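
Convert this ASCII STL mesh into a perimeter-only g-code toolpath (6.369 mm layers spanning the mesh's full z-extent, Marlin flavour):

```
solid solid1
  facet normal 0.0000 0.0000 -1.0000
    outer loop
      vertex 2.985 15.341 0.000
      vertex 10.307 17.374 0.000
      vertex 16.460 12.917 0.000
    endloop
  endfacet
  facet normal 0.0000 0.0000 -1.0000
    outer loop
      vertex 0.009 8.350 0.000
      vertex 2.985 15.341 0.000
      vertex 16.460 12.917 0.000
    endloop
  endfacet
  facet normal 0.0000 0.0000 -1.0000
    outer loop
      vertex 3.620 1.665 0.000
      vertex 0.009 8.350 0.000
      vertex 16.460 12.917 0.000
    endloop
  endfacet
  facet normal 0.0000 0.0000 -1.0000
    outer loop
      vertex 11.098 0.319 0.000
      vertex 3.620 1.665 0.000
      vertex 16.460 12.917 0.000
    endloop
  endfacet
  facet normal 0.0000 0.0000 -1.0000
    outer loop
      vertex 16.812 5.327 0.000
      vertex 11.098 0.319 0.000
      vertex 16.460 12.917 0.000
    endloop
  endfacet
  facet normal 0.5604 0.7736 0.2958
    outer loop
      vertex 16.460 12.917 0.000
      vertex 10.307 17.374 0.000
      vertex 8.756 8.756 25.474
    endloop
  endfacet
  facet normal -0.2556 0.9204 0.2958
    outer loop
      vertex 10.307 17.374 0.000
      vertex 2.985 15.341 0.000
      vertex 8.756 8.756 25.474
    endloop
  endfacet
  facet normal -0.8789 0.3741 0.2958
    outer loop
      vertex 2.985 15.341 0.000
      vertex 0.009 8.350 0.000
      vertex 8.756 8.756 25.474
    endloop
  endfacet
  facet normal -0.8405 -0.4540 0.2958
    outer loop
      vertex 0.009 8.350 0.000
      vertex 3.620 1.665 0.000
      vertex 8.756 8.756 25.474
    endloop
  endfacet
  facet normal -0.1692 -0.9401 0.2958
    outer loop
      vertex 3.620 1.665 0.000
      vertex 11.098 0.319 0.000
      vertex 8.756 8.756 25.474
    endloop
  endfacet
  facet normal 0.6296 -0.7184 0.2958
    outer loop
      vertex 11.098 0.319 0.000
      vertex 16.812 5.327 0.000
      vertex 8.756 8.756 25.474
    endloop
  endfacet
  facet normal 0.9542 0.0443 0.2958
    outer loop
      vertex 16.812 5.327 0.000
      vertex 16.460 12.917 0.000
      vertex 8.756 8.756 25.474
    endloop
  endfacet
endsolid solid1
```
; perimeter-only toolpath
G21 ; units = mm
G90 ; absolute positioning
G28 ; home
; layer 1
G0 Z6.369
G0 X14.534 Y11.877
G1 X9.919 Y15.220
G1 X4.428 Y13.695
G1 X2.196 Y8.451
G1 X4.904 Y3.438
G1 X10.513 Y2.428
G1 X14.798 Y6.184
G1 X14.534 Y11.877
; layer 2
G0 Z12.737
G0 X12.608 Y10.837
G1 X9.532 Y13.065
G1 X5.870 Y12.049
G1 X4.383 Y8.553
G1 X6.188 Y5.210
G1 X9.927 Y4.538
G1 X12.784 Y7.042
G1 X12.608 Y10.837
; layer 3
G0 Z19.105
G0 X10.682 Y9.796
G1 X9.144 Y10.910
G1 X7.313 Y10.402
G1 X6.569 Y8.655
G1 X7.472 Y6.983
G1 X9.341 Y6.647
G1 X10.770 Y7.899
G1 X10.682 Y9.796
M2 ; end

The solid is a regular 7-sided pyramid, base circumscribed radius ≈ 8.76 mm, apex at z ≈ 25.5 mm. Slicing at Δz = 6.369 mm — 4 equal slices spanning the solid's height, so layer i sits at z = i·h/4 — gives 3 non-empty perimeters. Each is a 7-segment closed polygon; G0 lifts to the layer z and rapids to the start vertex, then G1 traces the edges. The cross-section shrinks linearly with z (the slice at the apex is degenerate and omitted).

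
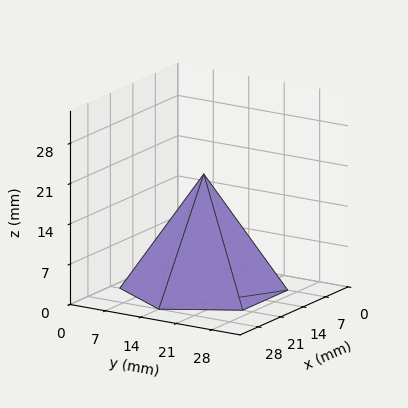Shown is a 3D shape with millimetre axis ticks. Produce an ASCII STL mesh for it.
Reading the render: the shape is a regular 6-sided pyramid, base circumscribed radius ≈ 14 mm, apex at z ≈ 20 mm (dimensions read to the nearest mm from the axis ticks). For the STL, each face is triangulated and given an outward normal.

solid part
  facet normal 0.0000 0.0000 -1.0000
    outer loop
      vertex 7.000 26.124 0.000
      vertex 21.000 26.124 0.000
      vertex 28.000 14.000 0.000
    endloop
  endfacet
  facet normal 0.0000 0.0000 -1.0000
    outer loop
      vertex 0.000 14.000 0.000
      vertex 7.000 26.124 0.000
      vertex 28.000 14.000 0.000
    endloop
  endfacet
  facet normal 0.0000 0.0000 -1.0000
    outer loop
      vertex 7.000 1.876 0.000
      vertex 0.000 14.000 0.000
      vertex 28.000 14.000 0.000
    endloop
  endfacet
  facet normal 0.0000 0.0000 -1.0000
    outer loop
      vertex 21.000 1.876 0.000
      vertex 7.000 1.876 0.000
      vertex 28.000 14.000 0.000
    endloop
  endfacet
  facet normal 0.7406 0.4276 0.5184
    outer loop
      vertex 28.000 14.000 0.000
      vertex 21.000 26.124 0.000
      vertex 14.000 14.000 20.000
    endloop
  endfacet
  facet normal 0.0000 0.8551 0.5184
    outer loop
      vertex 21.000 26.124 0.000
      vertex 7.000 26.124 0.000
      vertex 14.000 14.000 20.000
    endloop
  endfacet
  facet normal -0.7406 0.4276 0.5184
    outer loop
      vertex 7.000 26.124 0.000
      vertex 0.000 14.000 0.000
      vertex 14.000 14.000 20.000
    endloop
  endfacet
  facet normal -0.7406 -0.4276 0.5184
    outer loop
      vertex 0.000 14.000 0.000
      vertex 7.000 1.876 0.000
      vertex 14.000 14.000 20.000
    endloop
  endfacet
  facet normal 0.0000 -0.8551 0.5184
    outer loop
      vertex 7.000 1.876 0.000
      vertex 21.000 1.876 0.000
      vertex 14.000 14.000 20.000
    endloop
  endfacet
  facet normal 0.7406 -0.4276 0.5184
    outer loop
      vertex 21.000 1.876 0.000
      vertex 28.000 14.000 0.000
      vertex 14.000 14.000 20.000
    endloop
  endfacet
endsolid part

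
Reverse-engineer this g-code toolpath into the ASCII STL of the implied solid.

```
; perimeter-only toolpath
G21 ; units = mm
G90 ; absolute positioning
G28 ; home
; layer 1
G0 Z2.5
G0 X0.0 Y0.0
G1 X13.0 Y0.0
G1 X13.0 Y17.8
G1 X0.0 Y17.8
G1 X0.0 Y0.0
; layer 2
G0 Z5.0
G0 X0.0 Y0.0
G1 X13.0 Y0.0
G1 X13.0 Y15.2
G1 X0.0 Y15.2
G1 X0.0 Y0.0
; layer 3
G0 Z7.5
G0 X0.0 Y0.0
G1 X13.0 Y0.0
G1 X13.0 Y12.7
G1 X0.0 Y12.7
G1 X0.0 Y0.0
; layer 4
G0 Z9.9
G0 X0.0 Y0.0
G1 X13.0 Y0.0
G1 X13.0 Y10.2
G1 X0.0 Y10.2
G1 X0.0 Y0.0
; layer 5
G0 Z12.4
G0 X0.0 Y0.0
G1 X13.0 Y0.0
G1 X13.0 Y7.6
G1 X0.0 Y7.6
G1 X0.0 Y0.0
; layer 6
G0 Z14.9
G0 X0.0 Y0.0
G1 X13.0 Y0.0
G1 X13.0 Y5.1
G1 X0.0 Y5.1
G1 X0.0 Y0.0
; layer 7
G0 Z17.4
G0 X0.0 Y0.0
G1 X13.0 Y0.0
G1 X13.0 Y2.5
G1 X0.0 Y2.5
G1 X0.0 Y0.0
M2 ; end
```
solid part
  facet normal 0.0000 0.0000 -1.0000
    outer loop
      vertex 13.0 20.3 0.0
      vertex 13.0 0.0 0.0
      vertex 0.0 0.0 0.0
    endloop
  endfacet
  facet normal 0.0000 0.0000 -1.0000
    outer loop
      vertex 0.0 20.3 0.0
      vertex 13.0 20.3 0.0
      vertex 0.0 0.0 0.0
    endloop
  endfacet
  facet normal 0.0000 -1.0000 0.0000
    outer loop
      vertex 0.0 0.0 0.0
      vertex 13.0 0.0 0.0
      vertex 13.0 0.0 19.9
    endloop
  endfacet
  facet normal 0.0000 -1.0000 0.0000
    outer loop
      vertex 0.0 0.0 0.0
      vertex 13.0 0.0 19.9
      vertex 0.0 0.0 19.9
    endloop
  endfacet
  facet normal 0.0000 0.7000 0.7141
    outer loop
      vertex 0.0 0.0 19.9
      vertex 13.0 0.0 19.9
      vertex 13.0 20.3 0.0
    endloop
  endfacet
  facet normal 0.0000 0.7000 0.7141
    outer loop
      vertex 0.0 0.0 19.9
      vertex 13.0 20.3 0.0
      vertex 0.0 20.3 0.0
    endloop
  endfacet
  facet normal -1.0000 0.0000 0.0000
    outer loop
      vertex 0.0 0.0 19.9
      vertex 0.0 20.3 0.0
      vertex 0.0 0.0 0.0
    endloop
  endfacet
  facet normal 1.0000 0.0000 0.0000
    outer loop
      vertex 13.0 0.0 0.0
      vertex 13.0 20.3 0.0
      vertex 13.0 0.0 19.9
    endloop
  endfacet
endsolid part

The G0 Z moves step by Δz≈2.5 mm. The G1 loops shrink linearly with z, so the solid tapers from its base footprint up to z≈19.9. Closing with a flat bottom cap and the tapered top and triangulating gives 8 facets — a wedge (ramp): 13 × 20.3 mm base, rising to 19.9 mm along the y=0 edge and sloping linearly to z=0 at y=20.3.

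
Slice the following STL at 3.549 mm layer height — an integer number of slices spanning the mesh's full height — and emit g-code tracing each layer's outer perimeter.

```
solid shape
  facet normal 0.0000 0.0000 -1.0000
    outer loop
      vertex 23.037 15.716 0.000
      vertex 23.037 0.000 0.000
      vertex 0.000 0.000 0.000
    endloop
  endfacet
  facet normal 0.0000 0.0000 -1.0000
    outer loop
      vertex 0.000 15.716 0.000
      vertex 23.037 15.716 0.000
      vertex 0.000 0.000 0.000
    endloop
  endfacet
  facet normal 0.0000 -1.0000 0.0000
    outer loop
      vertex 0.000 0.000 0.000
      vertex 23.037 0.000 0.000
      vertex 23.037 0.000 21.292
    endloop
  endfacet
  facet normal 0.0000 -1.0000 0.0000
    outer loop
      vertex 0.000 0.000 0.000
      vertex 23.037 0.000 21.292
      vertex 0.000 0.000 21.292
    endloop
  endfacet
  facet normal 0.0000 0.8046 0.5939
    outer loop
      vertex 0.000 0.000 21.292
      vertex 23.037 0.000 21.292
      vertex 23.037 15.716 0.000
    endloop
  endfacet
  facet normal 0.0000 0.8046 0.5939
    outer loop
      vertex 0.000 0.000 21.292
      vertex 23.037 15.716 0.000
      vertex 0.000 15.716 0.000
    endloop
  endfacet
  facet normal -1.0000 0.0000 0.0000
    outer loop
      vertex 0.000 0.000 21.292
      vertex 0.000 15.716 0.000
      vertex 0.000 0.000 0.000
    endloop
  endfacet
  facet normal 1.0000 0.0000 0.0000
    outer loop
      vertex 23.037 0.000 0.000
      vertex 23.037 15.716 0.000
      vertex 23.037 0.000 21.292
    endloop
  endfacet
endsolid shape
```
; perimeter-only toolpath
G21 ; units = mm
G90 ; absolute positioning
G28 ; home
; layer 1
G0 Z3.549
G0 X0.000 Y0.000
G1 X23.037 Y0.000
G1 X23.037 Y13.097
G1 X0.000 Y13.097
G1 X0.000 Y0.000
; layer 2
G0 Z7.097
G0 X0.000 Y0.000
G1 X23.037 Y0.000
G1 X23.037 Y10.477
G1 X0.000 Y10.477
G1 X0.000 Y0.000
; layer 3
G0 Z10.646
G0 X0.000 Y0.000
G1 X23.037 Y0.000
G1 X23.037 Y7.858
G1 X0.000 Y7.858
G1 X0.000 Y0.000
; layer 4
G0 Z14.195
G0 X0.000 Y0.000
G1 X23.037 Y0.000
G1 X23.037 Y5.239
G1 X0.000 Y5.239
G1 X0.000 Y0.000
; layer 5
G0 Z17.743
G0 X0.000 Y0.000
G1 X23.037 Y0.000
G1 X23.037 Y2.619
G1 X0.000 Y2.619
G1 X0.000 Y0.000
M2 ; end

The solid is a wedge (ramp): 23 × 15.7 mm base, rising to 21.3 mm along the y=0 edge and sloping linearly to z=0 at y=15.7. Slicing at Δz = 3.549 mm — 6 equal slices spanning the solid's height, so layer i sits at z = i·h/6 — gives 5 non-empty perimeters. Each is a 4-segment closed polygon; G0 lifts to the layer z and rapids to the start vertex, then G1 traces the edges. The cross-section shrinks linearly with z (the slice at the apex is degenerate and omitted).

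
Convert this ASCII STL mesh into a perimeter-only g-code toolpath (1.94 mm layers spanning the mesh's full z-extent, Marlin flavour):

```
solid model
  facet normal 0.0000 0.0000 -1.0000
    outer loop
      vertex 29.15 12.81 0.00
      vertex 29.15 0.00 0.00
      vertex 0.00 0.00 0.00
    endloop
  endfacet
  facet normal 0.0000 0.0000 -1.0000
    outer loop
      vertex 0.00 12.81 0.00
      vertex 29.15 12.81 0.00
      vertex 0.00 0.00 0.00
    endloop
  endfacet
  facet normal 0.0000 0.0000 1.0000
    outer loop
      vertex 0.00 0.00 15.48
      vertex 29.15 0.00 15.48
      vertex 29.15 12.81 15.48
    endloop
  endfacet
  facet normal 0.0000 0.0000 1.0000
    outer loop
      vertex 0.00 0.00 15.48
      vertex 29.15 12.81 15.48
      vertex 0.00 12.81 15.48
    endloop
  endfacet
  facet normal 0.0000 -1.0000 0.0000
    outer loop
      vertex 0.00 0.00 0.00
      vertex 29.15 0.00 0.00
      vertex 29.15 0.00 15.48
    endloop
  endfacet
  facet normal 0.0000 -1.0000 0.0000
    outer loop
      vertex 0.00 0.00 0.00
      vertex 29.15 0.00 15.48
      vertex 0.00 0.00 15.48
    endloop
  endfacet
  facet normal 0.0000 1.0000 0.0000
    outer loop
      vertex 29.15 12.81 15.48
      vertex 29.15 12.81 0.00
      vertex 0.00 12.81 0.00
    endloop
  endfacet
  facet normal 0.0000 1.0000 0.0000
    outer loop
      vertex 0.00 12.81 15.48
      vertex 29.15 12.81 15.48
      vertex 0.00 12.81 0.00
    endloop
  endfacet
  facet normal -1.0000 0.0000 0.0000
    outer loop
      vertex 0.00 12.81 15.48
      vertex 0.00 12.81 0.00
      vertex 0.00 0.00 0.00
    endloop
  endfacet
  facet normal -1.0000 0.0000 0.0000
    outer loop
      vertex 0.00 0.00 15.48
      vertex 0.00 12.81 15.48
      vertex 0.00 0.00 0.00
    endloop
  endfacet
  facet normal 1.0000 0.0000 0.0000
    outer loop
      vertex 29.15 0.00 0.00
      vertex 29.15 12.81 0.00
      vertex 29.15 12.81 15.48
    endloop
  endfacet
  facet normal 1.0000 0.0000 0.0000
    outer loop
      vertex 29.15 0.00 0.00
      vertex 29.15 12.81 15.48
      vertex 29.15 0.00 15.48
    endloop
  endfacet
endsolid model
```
; perimeter-only toolpath
G21 ; units = mm
G90 ; absolute positioning
G28 ; home
; layer 1
G0 Z1.94
G0 X0.00 Y0.00
G1 X29.15 Y0.00
G1 X29.15 Y12.81
G1 X0.00 Y12.81
G1 X0.00 Y0.00
; layer 2
G0 Z3.87
G0 X0.00 Y0.00
G1 X29.15 Y0.00
G1 X29.15 Y12.81
G1 X0.00 Y12.81
G1 X0.00 Y0.00
; layer 3
G0 Z5.80
G0 X0.00 Y0.00
G1 X29.15 Y0.00
G1 X29.15 Y12.81
G1 X0.00 Y12.81
G1 X0.00 Y0.00
; layer 4
G0 Z7.74
G0 X0.00 Y0.00
G1 X29.15 Y0.00
G1 X29.15 Y12.81
G1 X0.00 Y12.81
G1 X0.00 Y0.00
; layer 5
G0 Z9.68
G0 X0.00 Y0.00
G1 X29.15 Y0.00
G1 X29.15 Y12.81
G1 X0.00 Y12.81
G1 X0.00 Y0.00
; layer 6
G0 Z11.61
G0 X0.00 Y0.00
G1 X29.15 Y0.00
G1 X29.15 Y12.81
G1 X0.00 Y12.81
G1 X0.00 Y0.00
; layer 7
G0 Z13.54
G0 X0.00 Y0.00
G1 X29.15 Y0.00
G1 X29.15 Y12.81
G1 X0.00 Y12.81
G1 X0.00 Y0.00
; layer 8
G0 Z15.48
G0 X0.00 Y0.00
G1 X29.15 Y0.00
G1 X29.15 Y12.81
G1 X0.00 Y12.81
G1 X0.00 Y0.00
M2 ; end

The solid is a rectangular box, roughly 29.1 × 12.8 mm footprint and 15.5 mm tall. Slicing at Δz = 1.94 mm — 8 equal slices spanning the solid's height, so layer i sits at z = i·h/8 — gives 8 non-empty perimeters. Each is a 4-segment closed polygon; G0 lifts to the layer z and rapids to the start vertex, then G1 traces the edges.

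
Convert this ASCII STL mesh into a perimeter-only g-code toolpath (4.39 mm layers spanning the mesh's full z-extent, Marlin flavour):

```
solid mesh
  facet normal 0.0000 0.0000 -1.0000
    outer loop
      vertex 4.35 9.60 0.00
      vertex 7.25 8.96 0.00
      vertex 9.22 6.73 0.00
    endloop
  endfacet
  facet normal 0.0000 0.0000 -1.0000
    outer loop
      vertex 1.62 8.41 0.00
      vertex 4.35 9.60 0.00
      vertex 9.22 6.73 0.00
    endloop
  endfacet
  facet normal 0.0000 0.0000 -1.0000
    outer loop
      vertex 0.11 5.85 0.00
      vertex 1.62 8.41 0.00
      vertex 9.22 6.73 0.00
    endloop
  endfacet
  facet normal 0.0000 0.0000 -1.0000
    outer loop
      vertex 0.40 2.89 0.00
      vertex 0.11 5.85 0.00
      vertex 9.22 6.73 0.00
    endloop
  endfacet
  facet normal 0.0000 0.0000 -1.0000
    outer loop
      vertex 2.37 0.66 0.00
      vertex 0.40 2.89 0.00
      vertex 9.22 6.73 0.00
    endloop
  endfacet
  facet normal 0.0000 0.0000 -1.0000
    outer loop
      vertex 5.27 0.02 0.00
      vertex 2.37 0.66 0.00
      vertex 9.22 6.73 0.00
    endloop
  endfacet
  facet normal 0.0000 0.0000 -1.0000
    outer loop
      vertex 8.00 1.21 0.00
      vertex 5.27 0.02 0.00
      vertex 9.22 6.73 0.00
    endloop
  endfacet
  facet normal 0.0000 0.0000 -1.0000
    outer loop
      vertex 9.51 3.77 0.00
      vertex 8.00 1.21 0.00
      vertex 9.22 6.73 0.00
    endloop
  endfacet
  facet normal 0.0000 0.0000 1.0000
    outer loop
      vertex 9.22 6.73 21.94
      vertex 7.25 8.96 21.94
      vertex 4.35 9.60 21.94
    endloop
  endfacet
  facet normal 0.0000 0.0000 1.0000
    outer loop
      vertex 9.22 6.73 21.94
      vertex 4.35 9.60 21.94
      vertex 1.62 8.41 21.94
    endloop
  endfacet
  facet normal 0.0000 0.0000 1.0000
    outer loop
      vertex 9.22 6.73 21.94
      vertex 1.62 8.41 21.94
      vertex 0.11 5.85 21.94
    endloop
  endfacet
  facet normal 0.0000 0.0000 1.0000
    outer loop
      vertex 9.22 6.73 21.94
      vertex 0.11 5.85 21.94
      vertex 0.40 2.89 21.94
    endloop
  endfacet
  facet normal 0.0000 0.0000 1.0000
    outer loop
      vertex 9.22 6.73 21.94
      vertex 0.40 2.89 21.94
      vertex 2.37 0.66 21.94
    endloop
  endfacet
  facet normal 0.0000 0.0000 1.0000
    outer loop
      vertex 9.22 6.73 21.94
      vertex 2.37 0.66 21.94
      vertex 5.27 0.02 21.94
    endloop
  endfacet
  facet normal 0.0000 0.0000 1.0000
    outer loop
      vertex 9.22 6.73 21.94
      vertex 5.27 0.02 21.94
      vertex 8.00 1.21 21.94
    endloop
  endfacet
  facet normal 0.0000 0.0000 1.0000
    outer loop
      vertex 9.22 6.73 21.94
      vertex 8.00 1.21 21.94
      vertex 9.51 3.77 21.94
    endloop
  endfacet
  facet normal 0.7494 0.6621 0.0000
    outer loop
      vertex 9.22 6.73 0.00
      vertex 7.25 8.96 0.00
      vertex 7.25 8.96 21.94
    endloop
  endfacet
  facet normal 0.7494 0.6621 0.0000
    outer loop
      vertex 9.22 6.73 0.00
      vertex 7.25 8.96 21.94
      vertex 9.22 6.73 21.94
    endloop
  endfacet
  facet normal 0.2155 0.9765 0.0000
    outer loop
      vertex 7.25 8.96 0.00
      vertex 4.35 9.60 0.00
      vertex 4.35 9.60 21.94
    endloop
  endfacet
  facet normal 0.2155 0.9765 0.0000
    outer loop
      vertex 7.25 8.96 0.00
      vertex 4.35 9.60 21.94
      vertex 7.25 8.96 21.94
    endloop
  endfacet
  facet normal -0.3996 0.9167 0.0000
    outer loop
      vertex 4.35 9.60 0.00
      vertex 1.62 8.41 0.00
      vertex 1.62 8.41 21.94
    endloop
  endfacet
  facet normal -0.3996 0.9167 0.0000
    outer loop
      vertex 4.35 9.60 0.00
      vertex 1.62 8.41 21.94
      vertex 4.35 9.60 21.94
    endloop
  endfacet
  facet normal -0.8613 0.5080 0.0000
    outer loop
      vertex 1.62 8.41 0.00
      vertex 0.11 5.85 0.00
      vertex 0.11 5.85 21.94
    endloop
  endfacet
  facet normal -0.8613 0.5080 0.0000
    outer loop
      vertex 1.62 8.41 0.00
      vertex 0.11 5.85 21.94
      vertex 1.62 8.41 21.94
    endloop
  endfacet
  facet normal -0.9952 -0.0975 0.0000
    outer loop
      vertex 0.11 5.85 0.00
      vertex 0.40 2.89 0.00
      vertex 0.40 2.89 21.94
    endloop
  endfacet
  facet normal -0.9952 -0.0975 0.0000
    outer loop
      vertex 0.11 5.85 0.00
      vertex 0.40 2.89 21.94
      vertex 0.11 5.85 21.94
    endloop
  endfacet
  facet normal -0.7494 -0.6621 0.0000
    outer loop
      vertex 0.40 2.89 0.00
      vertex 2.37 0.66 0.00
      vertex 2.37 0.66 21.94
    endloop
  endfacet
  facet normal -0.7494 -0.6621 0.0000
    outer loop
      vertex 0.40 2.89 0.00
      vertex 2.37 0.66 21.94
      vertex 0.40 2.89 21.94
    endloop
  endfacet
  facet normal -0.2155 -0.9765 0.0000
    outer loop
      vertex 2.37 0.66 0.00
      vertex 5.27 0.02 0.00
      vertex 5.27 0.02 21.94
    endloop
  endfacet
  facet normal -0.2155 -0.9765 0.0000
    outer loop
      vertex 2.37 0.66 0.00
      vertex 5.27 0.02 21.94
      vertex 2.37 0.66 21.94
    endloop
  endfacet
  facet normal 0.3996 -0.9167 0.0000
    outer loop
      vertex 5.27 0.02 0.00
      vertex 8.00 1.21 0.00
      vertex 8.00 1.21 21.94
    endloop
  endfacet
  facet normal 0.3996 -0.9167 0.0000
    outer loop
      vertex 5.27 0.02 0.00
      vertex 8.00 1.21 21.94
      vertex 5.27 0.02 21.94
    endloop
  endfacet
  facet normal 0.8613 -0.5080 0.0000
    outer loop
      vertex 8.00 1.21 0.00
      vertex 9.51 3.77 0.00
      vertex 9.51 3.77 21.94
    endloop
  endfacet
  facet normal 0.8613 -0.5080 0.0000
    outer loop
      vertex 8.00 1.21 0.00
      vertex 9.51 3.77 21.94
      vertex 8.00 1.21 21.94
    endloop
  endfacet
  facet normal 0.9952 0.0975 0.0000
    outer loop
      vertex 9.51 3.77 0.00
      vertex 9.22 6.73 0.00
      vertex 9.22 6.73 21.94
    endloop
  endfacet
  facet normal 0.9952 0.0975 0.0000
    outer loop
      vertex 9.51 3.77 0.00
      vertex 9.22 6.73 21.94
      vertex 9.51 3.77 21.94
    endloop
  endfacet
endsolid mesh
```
; perimeter-only toolpath
G21 ; units = mm
G90 ; absolute positioning
G28 ; home
; layer 1
G0 Z4.39
G0 X9.22 Y6.73
G1 X7.25 Y8.96
G1 X4.35 Y9.60
G1 X1.62 Y8.41
G1 X0.11 Y5.85
G1 X0.40 Y2.89
G1 X2.37 Y0.66
G1 X5.27 Y0.02
G1 X8.00 Y1.21
G1 X9.51 Y3.77
G1 X9.22 Y6.73
; layer 2
G0 Z8.78
G0 X9.22 Y6.73
G1 X7.25 Y8.96
G1 X4.35 Y9.60
G1 X1.62 Y8.41
G1 X0.11 Y5.85
G1 X0.40 Y2.89
G1 X2.37 Y0.66
G1 X5.27 Y0.02
G1 X8.00 Y1.21
G1 X9.51 Y3.77
G1 X9.22 Y6.73
; layer 3
G0 Z13.16
G0 X9.22 Y6.73
G1 X7.25 Y8.96
G1 X4.35 Y9.60
G1 X1.62 Y8.41
G1 X0.11 Y5.85
G1 X0.40 Y2.89
G1 X2.37 Y0.66
G1 X5.27 Y0.02
G1 X8.00 Y1.21
G1 X9.51 Y3.77
G1 X9.22 Y6.73
; layer 4
G0 Z17.55
G0 X9.22 Y6.73
G1 X7.25 Y8.96
G1 X4.35 Y9.60
G1 X1.62 Y8.41
G1 X0.11 Y5.85
G1 X0.40 Y2.89
G1 X2.37 Y0.66
G1 X5.27 Y0.02
G1 X8.00 Y1.21
G1 X9.51 Y3.77
G1 X9.22 Y6.73
; layer 5
G0 Z21.94
G0 X9.22 Y6.73
G1 X7.25 Y8.96
G1 X4.35 Y9.60
G1 X1.62 Y8.41
G1 X0.11 Y5.85
G1 X0.40 Y2.89
G1 X2.37 Y0.66
G1 X5.27 Y0.02
G1 X8.00 Y1.21
G1 X9.51 Y3.77
G1 X9.22 Y6.73
M2 ; end

The solid is a regular 10-sided prism (a cylinder approximated with 10 flat sides), circumscribed radius ≈ 4.81 mm, height ≈ 21.9 mm. Slicing at Δz = 4.39 mm — 5 equal slices spanning the solid's height, so layer i sits at z = i·h/5 — gives 5 non-empty perimeters. Each is a 10-segment closed polygon; G0 lifts to the layer z and rapids to the start vertex, then G1 traces the edges.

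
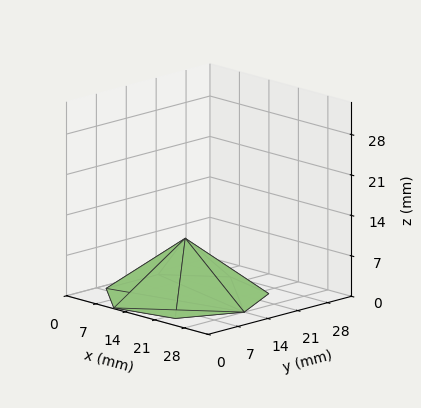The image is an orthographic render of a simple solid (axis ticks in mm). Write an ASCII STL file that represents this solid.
Reading the render: the shape is a regular 7-sided pyramid, base circumscribed radius ≈ 14 mm, apex at z ≈ 10 mm (dimensions read to the nearest mm from the axis ticks). For the STL, each face is triangulated and given an outward normal.

solid part
  facet normal 0.0000 0.0000 -1.0000
    outer loop
      vertex 10.885 27.649 0.000
      vertex 22.729 24.946 0.000
      vertex 28.000 14.000 0.000
    endloop
  endfacet
  facet normal 0.0000 0.0000 -1.0000
    outer loop
      vertex 1.386 20.074 0.000
      vertex 10.885 27.649 0.000
      vertex 28.000 14.000 0.000
    endloop
  endfacet
  facet normal 0.0000 0.0000 -1.0000
    outer loop
      vertex 1.386 7.926 0.000
      vertex 1.386 20.074 0.000
      vertex 28.000 14.000 0.000
    endloop
  endfacet
  facet normal 0.0000 0.0000 -1.0000
    outer loop
      vertex 10.885 0.351 0.000
      vertex 1.386 7.926 0.000
      vertex 28.000 14.000 0.000
    endloop
  endfacet
  facet normal 0.0000 0.0000 -1.0000
    outer loop
      vertex 22.729 3.054 0.000
      vertex 10.885 0.351 0.000
      vertex 28.000 14.000 0.000
    endloop
  endfacet
  facet normal 0.5597 0.2695 0.7836
    outer loop
      vertex 28.000 14.000 0.000
      vertex 22.729 24.946 0.000
      vertex 14.000 14.000 10.000
    endloop
  endfacet
  facet normal 0.1382 0.6057 0.7836
    outer loop
      vertex 22.729 24.946 0.000
      vertex 10.885 27.649 0.000
      vertex 14.000 14.000 10.000
    endloop
  endfacet
  facet normal -0.3873 0.4857 0.7836
    outer loop
      vertex 10.885 27.649 0.000
      vertex 1.386 20.074 0.000
      vertex 14.000 14.000 10.000
    endloop
  endfacet
  facet normal -0.6212 0.0000 0.7836
    outer loop
      vertex 1.386 20.074 0.000
      vertex 1.386 7.926 0.000
      vertex 14.000 14.000 10.000
    endloop
  endfacet
  facet normal -0.3873 -0.4857 0.7836
    outer loop
      vertex 1.386 7.926 0.000
      vertex 10.885 0.351 0.000
      vertex 14.000 14.000 10.000
    endloop
  endfacet
  facet normal 0.1382 -0.6057 0.7836
    outer loop
      vertex 10.885 0.351 0.000
      vertex 22.729 3.054 0.000
      vertex 14.000 14.000 10.000
    endloop
  endfacet
  facet normal 0.5597 -0.2695 0.7836
    outer loop
      vertex 22.729 3.054 0.000
      vertex 28.000 14.000 0.000
      vertex 14.000 14.000 10.000
    endloop
  endfacet
endsolid part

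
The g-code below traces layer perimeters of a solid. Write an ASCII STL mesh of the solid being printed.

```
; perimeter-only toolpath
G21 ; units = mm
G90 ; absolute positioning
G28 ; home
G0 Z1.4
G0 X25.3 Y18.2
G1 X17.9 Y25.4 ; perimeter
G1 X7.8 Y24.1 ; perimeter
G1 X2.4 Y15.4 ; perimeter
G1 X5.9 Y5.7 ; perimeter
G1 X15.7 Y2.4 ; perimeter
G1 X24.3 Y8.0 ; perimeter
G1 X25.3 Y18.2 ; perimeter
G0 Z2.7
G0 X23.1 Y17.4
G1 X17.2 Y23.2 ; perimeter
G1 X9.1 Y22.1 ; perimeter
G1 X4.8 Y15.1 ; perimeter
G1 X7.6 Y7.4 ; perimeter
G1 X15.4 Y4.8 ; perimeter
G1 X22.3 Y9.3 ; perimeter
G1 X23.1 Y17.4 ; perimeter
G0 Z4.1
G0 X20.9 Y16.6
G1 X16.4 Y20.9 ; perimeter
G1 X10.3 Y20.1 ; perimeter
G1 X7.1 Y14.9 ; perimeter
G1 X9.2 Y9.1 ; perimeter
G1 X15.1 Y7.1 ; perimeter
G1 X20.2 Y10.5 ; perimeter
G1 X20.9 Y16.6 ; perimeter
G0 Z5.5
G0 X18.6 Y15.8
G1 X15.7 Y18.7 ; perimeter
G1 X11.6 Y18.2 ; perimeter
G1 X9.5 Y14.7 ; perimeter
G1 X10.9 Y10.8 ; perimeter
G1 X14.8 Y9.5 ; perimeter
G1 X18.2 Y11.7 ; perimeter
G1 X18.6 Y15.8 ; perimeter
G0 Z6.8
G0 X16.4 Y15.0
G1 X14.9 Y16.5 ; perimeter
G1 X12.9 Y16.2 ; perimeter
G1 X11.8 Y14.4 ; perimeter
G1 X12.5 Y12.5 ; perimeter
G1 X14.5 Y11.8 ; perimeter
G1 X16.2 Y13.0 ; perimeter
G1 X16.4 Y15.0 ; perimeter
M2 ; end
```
solid part
  facet normal 0.0000 0.0000 -1.0000
    outer loop
      vertex 6.5 26.1 0.0
      vertex 18.7 27.7 0.0
      vertex 27.5 19.0 0.0
    endloop
  endfacet
  facet normal 0.0000 0.0000 -1.0000
    outer loop
      vertex 0.1 15.6 0.0
      vertex 6.5 26.1 0.0
      vertex 27.5 19.0 0.0
    endloop
  endfacet
  facet normal 0.0000 0.0000 -1.0000
    outer loop
      vertex 4.3 4.0 0.0
      vertex 0.1 15.6 0.0
      vertex 27.5 19.0 0.0
    endloop
  endfacet
  facet normal 0.0000 0.0000 -1.0000
    outer loop
      vertex 16.0 0.1 0.0
      vertex 4.3 4.0 0.0
      vertex 27.5 19.0 0.0
    endloop
  endfacet
  facet normal 0.0000 0.0000 -1.0000
    outer loop
      vertex 26.3 6.8 0.0
      vertex 16.0 0.1 0.0
      vertex 27.5 19.0 0.0
    endloop
  endfacet
  facet normal 0.3800 0.3844 0.8413
    outer loop
      vertex 27.5 19.0 0.0
      vertex 18.7 27.7 0.0
      vertex 14.2 14.2 8.2
    endloop
  endfacet
  facet normal -0.0701 0.5348 0.8420
    outer loop
      vertex 18.7 27.7 0.0
      vertex 6.5 26.1 0.0
      vertex 14.2 14.2 8.2
    endloop
  endfacet
  facet normal -0.4614 0.2812 0.8414
    outer loop
      vertex 6.5 26.1 0.0
      vertex 0.1 15.6 0.0
      vertex 14.2 14.2 8.2
    endloop
  endfacet
  facet normal -0.5077 -0.1838 0.8417
    outer loop
      vertex 0.1 15.6 0.0
      vertex 4.3 4.0 0.0
      vertex 14.2 14.2 8.2
    endloop
  endfacet
  facet normal -0.1705 -0.5115 0.8422
    outer loop
      vertex 4.3 4.0 0.0
      vertex 16.0 0.1 0.0
      vertex 14.2 14.2 8.2
    endloop
  endfacet
  facet normal 0.2941 -0.4522 0.8421
    outer loop
      vertex 16.0 0.1 0.0
      vertex 26.3 6.8 0.0
      vertex 14.2 14.2 8.2
    endloop
  endfacet
  facet normal 0.5378 -0.0529 0.8414
    outer loop
      vertex 26.3 6.8 0.0
      vertex 27.5 19.0 0.0
      vertex 14.2 14.2 8.2
    endloop
  endfacet
endsolid part

The G0 Z moves step by Δz≈1.4 mm. The G1 loops shrink linearly with z, so the solid tapers from its base footprint up to z≈8.2. Closing with a flat bottom cap and the tapered top and triangulating gives 12 facets — a regular 7-sided pyramid, base circumscribed radius ≈ 14.2 mm, apex at z ≈ 8.2 mm.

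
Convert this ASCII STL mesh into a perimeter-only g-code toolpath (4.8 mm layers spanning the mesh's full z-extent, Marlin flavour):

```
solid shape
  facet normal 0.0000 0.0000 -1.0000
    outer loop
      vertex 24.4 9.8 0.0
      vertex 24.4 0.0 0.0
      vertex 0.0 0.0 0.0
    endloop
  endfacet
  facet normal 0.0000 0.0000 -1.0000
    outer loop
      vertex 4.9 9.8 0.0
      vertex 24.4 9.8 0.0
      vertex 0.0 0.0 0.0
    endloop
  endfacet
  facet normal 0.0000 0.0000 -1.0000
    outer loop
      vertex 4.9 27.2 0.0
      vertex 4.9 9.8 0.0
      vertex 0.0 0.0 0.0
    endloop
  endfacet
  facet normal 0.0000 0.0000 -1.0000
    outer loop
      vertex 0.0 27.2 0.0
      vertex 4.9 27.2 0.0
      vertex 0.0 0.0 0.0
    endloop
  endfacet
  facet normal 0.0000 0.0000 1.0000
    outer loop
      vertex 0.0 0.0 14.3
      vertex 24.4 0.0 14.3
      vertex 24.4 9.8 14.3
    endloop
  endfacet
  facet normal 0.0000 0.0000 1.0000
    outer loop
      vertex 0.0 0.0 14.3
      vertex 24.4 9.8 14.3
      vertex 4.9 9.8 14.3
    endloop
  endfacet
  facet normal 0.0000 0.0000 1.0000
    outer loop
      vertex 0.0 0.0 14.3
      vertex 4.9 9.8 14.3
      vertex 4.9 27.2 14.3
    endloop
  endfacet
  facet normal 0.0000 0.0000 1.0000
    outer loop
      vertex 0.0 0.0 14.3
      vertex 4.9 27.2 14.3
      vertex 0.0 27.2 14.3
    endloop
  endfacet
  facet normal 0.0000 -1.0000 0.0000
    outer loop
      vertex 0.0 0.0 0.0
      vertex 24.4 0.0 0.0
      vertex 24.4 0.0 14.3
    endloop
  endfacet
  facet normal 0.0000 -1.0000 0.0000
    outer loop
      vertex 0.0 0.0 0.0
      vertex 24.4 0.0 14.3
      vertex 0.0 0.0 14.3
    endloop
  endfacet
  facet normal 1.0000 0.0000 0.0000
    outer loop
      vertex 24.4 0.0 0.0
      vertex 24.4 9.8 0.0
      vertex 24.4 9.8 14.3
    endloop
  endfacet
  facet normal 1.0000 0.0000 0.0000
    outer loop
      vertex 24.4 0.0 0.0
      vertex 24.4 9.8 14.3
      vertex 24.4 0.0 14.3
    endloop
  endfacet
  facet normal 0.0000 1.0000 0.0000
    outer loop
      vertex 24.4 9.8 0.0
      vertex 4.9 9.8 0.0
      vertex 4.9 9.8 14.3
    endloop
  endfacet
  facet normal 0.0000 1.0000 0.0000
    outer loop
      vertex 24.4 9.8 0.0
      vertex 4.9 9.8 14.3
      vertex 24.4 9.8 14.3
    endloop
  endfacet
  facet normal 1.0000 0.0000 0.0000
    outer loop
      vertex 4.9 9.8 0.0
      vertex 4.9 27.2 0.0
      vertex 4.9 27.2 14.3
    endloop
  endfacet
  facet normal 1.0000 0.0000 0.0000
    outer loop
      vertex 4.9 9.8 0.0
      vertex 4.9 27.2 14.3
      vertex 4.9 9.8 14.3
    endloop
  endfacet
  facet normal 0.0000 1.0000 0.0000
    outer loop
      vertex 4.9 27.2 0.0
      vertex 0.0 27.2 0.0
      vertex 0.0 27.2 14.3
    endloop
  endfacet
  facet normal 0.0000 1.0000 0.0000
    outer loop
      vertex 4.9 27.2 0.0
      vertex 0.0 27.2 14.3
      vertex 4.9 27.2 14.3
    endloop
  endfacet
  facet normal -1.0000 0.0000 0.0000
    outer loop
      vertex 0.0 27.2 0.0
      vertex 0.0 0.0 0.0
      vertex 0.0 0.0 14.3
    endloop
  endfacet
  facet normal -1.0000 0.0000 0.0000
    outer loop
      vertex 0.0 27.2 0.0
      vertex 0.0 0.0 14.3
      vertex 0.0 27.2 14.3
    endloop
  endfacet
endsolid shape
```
; perimeter-only toolpath
G21 ; units = mm
G90 ; absolute positioning
G28 ; home
; layer 1
G0 Z4.8
G0 X0.0 Y0.0
G1 X24.4 Y0.0
G1 X24.4 Y9.8
G1 X4.9 Y9.8
G1 X4.9 Y27.2
G1 X0.0 Y27.2
G1 X0.0 Y0.0
; layer 2
G0 Z9.5
G0 X0.0 Y0.0
G1 X24.4 Y0.0
G1 X24.4 Y9.8
G1 X4.9 Y9.8
G1 X4.9 Y27.2
G1 X0.0 Y27.2
G1 X0.0 Y0.0
; layer 3
G0 Z14.3
G0 X0.0 Y0.0
G1 X24.4 Y0.0
G1 X24.4 Y9.8
G1 X4.9 Y9.8
G1 X4.9 Y27.2
G1 X0.0 Y27.2
G1 X0.0 Y0.0
M2 ; end

The solid is an L-shaped prism: outer 24.4 × 27.2 mm, arm thicknesses ≈ 9.8 mm (horizontal) and 4.9 mm (vertical), extruded 14.3 mm in z. Slicing at Δz = 4.8 mm — 3 equal slices spanning the solid's height, so layer i sits at z = i·h/3 — gives 3 non-empty perimeters. Each is a 6-segment closed polygon; G0 lifts to the layer z and rapids to the start vertex, then G1 traces the edges.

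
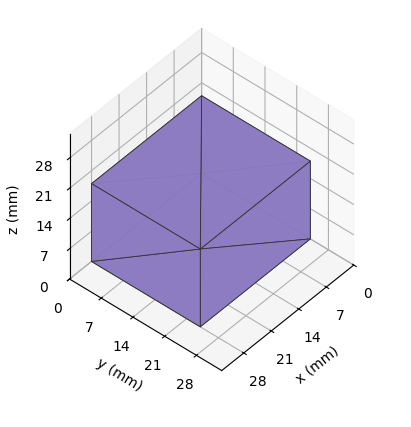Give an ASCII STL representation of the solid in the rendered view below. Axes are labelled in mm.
Reading the render: the shape is a rectangular box, roughly 28 × 24 mm footprint and 18 mm tall (dimensions read to the nearest mm from the axis ticks). For the STL, each face is triangulated and given an outward normal.

solid part
  facet normal 0.0000 0.0000 -1.0000
    outer loop
      vertex 28.000 24.000 0.000
      vertex 28.000 0.000 0.000
      vertex 0.000 0.000 0.000
    endloop
  endfacet
  facet normal 0.0000 0.0000 -1.0000
    outer loop
      vertex 0.000 24.000 0.000
      vertex 28.000 24.000 0.000
      vertex 0.000 0.000 0.000
    endloop
  endfacet
  facet normal 0.0000 0.0000 1.0000
    outer loop
      vertex 0.000 0.000 18.000
      vertex 28.000 0.000 18.000
      vertex 28.000 24.000 18.000
    endloop
  endfacet
  facet normal 0.0000 0.0000 1.0000
    outer loop
      vertex 0.000 0.000 18.000
      vertex 28.000 24.000 18.000
      vertex 0.000 24.000 18.000
    endloop
  endfacet
  facet normal 0.0000 -1.0000 0.0000
    outer loop
      vertex 0.000 0.000 0.000
      vertex 28.000 0.000 0.000
      vertex 28.000 0.000 18.000
    endloop
  endfacet
  facet normal 0.0000 -1.0000 0.0000
    outer loop
      vertex 0.000 0.000 0.000
      vertex 28.000 0.000 18.000
      vertex 0.000 0.000 18.000
    endloop
  endfacet
  facet normal 0.0000 1.0000 0.0000
    outer loop
      vertex 28.000 24.000 18.000
      vertex 28.000 24.000 0.000
      vertex 0.000 24.000 0.000
    endloop
  endfacet
  facet normal 0.0000 1.0000 0.0000
    outer loop
      vertex 0.000 24.000 18.000
      vertex 28.000 24.000 18.000
      vertex 0.000 24.000 0.000
    endloop
  endfacet
  facet normal -1.0000 0.0000 0.0000
    outer loop
      vertex 0.000 24.000 18.000
      vertex 0.000 24.000 0.000
      vertex 0.000 0.000 0.000
    endloop
  endfacet
  facet normal -1.0000 0.0000 0.0000
    outer loop
      vertex 0.000 0.000 18.000
      vertex 0.000 24.000 18.000
      vertex 0.000 0.000 0.000
    endloop
  endfacet
  facet normal 1.0000 0.0000 0.0000
    outer loop
      vertex 28.000 0.000 0.000
      vertex 28.000 24.000 0.000
      vertex 28.000 24.000 18.000
    endloop
  endfacet
  facet normal 1.0000 0.0000 0.0000
    outer loop
      vertex 28.000 0.000 0.000
      vertex 28.000 24.000 18.000
      vertex 28.000 0.000 18.000
    endloop
  endfacet
endsolid part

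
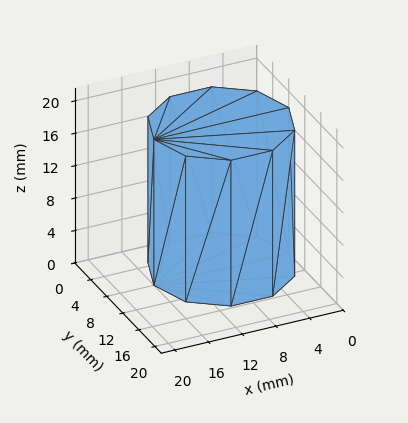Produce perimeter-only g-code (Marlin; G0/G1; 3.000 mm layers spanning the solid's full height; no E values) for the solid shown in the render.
Reading the render: the shape is a regular 10-sided prism (a cylinder approximated with 10 flat sides), circumscribed radius ≈ 8 mm, height ≈ 18 mm (dimensions read to the nearest mm from the axis ticks). For the g-code, the solid's height is divided into equal slices at the stated Δz and each level perimeter traced with G1 moves after a G0 lift.

; perimeter-only toolpath
G21 ; units = mm
G90 ; absolute positioning
G28 ; home
; layer 1
G0 Z3.000
G0 X16.000 Y8.000
G1 X14.472 Y12.702
G1 X10.472 Y15.608
G1 X5.528 Y15.608
G1 X1.528 Y12.702
G1 X0.000 Y8.000
G1 X1.528 Y3.298
G1 X5.528 Y0.392
G1 X10.472 Y0.392
G1 X14.472 Y3.298
G1 X16.000 Y8.000
; layer 2
G0 Z6.000
G0 X16.000 Y8.000
G1 X14.472 Y12.702
G1 X10.472 Y15.608
G1 X5.528 Y15.608
G1 X1.528 Y12.702
G1 X0.000 Y8.000
G1 X1.528 Y3.298
G1 X5.528 Y0.392
G1 X10.472 Y0.392
G1 X14.472 Y3.298
G1 X16.000 Y8.000
; layer 3
G0 Z9.000
G0 X16.000 Y8.000
G1 X14.472 Y12.702
G1 X10.472 Y15.608
G1 X5.528 Y15.608
G1 X1.528 Y12.702
G1 X0.000 Y8.000
G1 X1.528 Y3.298
G1 X5.528 Y0.392
G1 X10.472 Y0.392
G1 X14.472 Y3.298
G1 X16.000 Y8.000
; layer 4
G0 Z12.000
G0 X16.000 Y8.000
G1 X14.472 Y12.702
G1 X10.472 Y15.608
G1 X5.528 Y15.608
G1 X1.528 Y12.702
G1 X0.000 Y8.000
G1 X1.528 Y3.298
G1 X5.528 Y0.392
G1 X10.472 Y0.392
G1 X14.472 Y3.298
G1 X16.000 Y8.000
; layer 5
G0 Z15.000
G0 X16.000 Y8.000
G1 X14.472 Y12.702
G1 X10.472 Y15.608
G1 X5.528 Y15.608
G1 X1.528 Y12.702
G1 X0.000 Y8.000
G1 X1.528 Y3.298
G1 X5.528 Y0.392
G1 X10.472 Y0.392
G1 X14.472 Y3.298
G1 X16.000 Y8.000
; layer 6
G0 Z18.000
G0 X16.000 Y8.000
G1 X14.472 Y12.702
G1 X10.472 Y15.608
G1 X5.528 Y15.608
G1 X1.528 Y12.702
G1 X0.000 Y8.000
G1 X1.528 Y3.298
G1 X5.528 Y0.392
G1 X10.472 Y0.392
G1 X14.472 Y3.298
G1 X16.000 Y8.000
M2 ; end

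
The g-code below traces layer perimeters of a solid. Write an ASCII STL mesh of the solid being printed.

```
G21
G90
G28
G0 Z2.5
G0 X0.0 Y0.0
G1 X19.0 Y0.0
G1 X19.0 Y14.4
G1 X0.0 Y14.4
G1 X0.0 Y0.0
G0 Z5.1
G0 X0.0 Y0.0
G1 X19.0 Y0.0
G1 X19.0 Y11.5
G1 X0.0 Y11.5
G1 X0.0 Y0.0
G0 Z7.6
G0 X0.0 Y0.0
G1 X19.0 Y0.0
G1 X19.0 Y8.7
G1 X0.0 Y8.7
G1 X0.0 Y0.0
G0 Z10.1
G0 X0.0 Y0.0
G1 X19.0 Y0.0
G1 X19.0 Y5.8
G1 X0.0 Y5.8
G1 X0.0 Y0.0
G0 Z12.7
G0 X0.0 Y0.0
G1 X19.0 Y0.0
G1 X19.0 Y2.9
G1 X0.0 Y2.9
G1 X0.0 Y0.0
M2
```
solid part
  facet normal 0.0000 0.0000 -1.0000
    outer loop
      vertex 19.0 17.3 0.0
      vertex 19.0 0.0 0.0
      vertex 0.0 0.0 0.0
    endloop
  endfacet
  facet normal 0.0000 0.0000 -1.0000
    outer loop
      vertex 0.0 17.3 0.0
      vertex 19.0 17.3 0.0
      vertex 0.0 0.0 0.0
    endloop
  endfacet
  facet normal 0.0000 -1.0000 0.0000
    outer loop
      vertex 0.0 0.0 0.0
      vertex 19.0 0.0 0.0
      vertex 19.0 0.0 15.2
    endloop
  endfacet
  facet normal 0.0000 -1.0000 0.0000
    outer loop
      vertex 0.0 0.0 0.0
      vertex 19.0 0.0 15.2
      vertex 0.0 0.0 15.2
    endloop
  endfacet
  facet normal 0.0000 0.6600 0.7512
    outer loop
      vertex 0.0 0.0 15.2
      vertex 19.0 0.0 15.2
      vertex 19.0 17.3 0.0
    endloop
  endfacet
  facet normal 0.0000 0.6600 0.7512
    outer loop
      vertex 0.0 0.0 15.2
      vertex 19.0 17.3 0.0
      vertex 0.0 17.3 0.0
    endloop
  endfacet
  facet normal -1.0000 0.0000 0.0000
    outer loop
      vertex 0.0 0.0 15.2
      vertex 0.0 17.3 0.0
      vertex 0.0 0.0 0.0
    endloop
  endfacet
  facet normal 1.0000 0.0000 0.0000
    outer loop
      vertex 19.0 0.0 0.0
      vertex 19.0 17.3 0.0
      vertex 19.0 0.0 15.2
    endloop
  endfacet
endsolid part

The G0 Z moves step by Δz≈2.5 mm. The G1 loops shrink linearly with z, so the solid tapers from its base footprint up to z≈15.2. Closing with a flat bottom cap and the tapered top and triangulating gives 8 facets — a wedge (ramp): 19 × 17.3 mm base, rising to 15.2 mm along the y=0 edge and sloping linearly to z=0 at y=17.3.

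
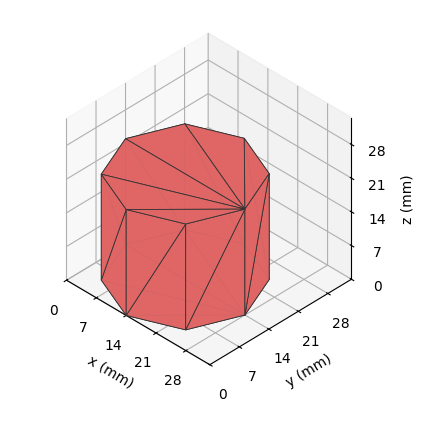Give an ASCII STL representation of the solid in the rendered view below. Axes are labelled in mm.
Reading the render: the shape is a regular 8-sided prism (a cylinder approximated with 8 flat sides), circumscribed radius ≈ 14 mm, height ≈ 22 mm (dimensions read to the nearest mm from the axis ticks). For the STL, each face is triangulated and given an outward normal.

solid part
  facet normal 0.0000 0.0000 -1.0000
    outer loop
      vertex 14.000 28.000 0.000
      vertex 23.899 23.899 0.000
      vertex 28.000 14.000 0.000
    endloop
  endfacet
  facet normal 0.0000 0.0000 -1.0000
    outer loop
      vertex 4.101 23.899 0.000
      vertex 14.000 28.000 0.000
      vertex 28.000 14.000 0.000
    endloop
  endfacet
  facet normal 0.0000 0.0000 -1.0000
    outer loop
      vertex 0.000 14.000 0.000
      vertex 4.101 23.899 0.000
      vertex 28.000 14.000 0.000
    endloop
  endfacet
  facet normal 0.0000 0.0000 -1.0000
    outer loop
      vertex 4.101 4.101 0.000
      vertex 0.000 14.000 0.000
      vertex 28.000 14.000 0.000
    endloop
  endfacet
  facet normal 0.0000 0.0000 -1.0000
    outer loop
      vertex 14.000 0.000 0.000
      vertex 4.101 4.101 0.000
      vertex 28.000 14.000 0.000
    endloop
  endfacet
  facet normal 0.0000 0.0000 -1.0000
    outer loop
      vertex 23.899 4.101 0.000
      vertex 14.000 0.000 0.000
      vertex 28.000 14.000 0.000
    endloop
  endfacet
  facet normal 0.0000 0.0000 1.0000
    outer loop
      vertex 28.000 14.000 22.000
      vertex 23.899 23.899 22.000
      vertex 14.000 28.000 22.000
    endloop
  endfacet
  facet normal 0.0000 0.0000 1.0000
    outer loop
      vertex 28.000 14.000 22.000
      vertex 14.000 28.000 22.000
      vertex 4.101 23.899 22.000
    endloop
  endfacet
  facet normal 0.0000 0.0000 1.0000
    outer loop
      vertex 28.000 14.000 22.000
      vertex 4.101 23.899 22.000
      vertex 0.000 14.000 22.000
    endloop
  endfacet
  facet normal 0.0000 0.0000 1.0000
    outer loop
      vertex 28.000 14.000 22.000
      vertex 0.000 14.000 22.000
      vertex 4.101 4.101 22.000
    endloop
  endfacet
  facet normal 0.0000 0.0000 1.0000
    outer loop
      vertex 28.000 14.000 22.000
      vertex 4.101 4.101 22.000
      vertex 14.000 0.000 22.000
    endloop
  endfacet
  facet normal 0.0000 0.0000 1.0000
    outer loop
      vertex 28.000 14.000 22.000
      vertex 14.000 0.000 22.000
      vertex 23.899 4.101 22.000
    endloop
  endfacet
  facet normal 0.9239 0.3827 0.0000
    outer loop
      vertex 28.000 14.000 0.000
      vertex 23.899 23.899 0.000
      vertex 23.899 23.899 22.000
    endloop
  endfacet
  facet normal 0.9239 0.3827 0.0000
    outer loop
      vertex 28.000 14.000 0.000
      vertex 23.899 23.899 22.000
      vertex 28.000 14.000 22.000
    endloop
  endfacet
  facet normal 0.3827 0.9239 0.0000
    outer loop
      vertex 23.899 23.899 0.000
      vertex 14.000 28.000 0.000
      vertex 14.000 28.000 22.000
    endloop
  endfacet
  facet normal 0.3827 0.9239 0.0000
    outer loop
      vertex 23.899 23.899 0.000
      vertex 14.000 28.000 22.000
      vertex 23.899 23.899 22.000
    endloop
  endfacet
  facet normal -0.3827 0.9239 0.0000
    outer loop
      vertex 14.000 28.000 0.000
      vertex 4.101 23.899 0.000
      vertex 4.101 23.899 22.000
    endloop
  endfacet
  facet normal -0.3827 0.9239 0.0000
    outer loop
      vertex 14.000 28.000 0.000
      vertex 4.101 23.899 22.000
      vertex 14.000 28.000 22.000
    endloop
  endfacet
  facet normal -0.9239 0.3827 0.0000
    outer loop
      vertex 4.101 23.899 0.000
      vertex 0.000 14.000 0.000
      vertex 0.000 14.000 22.000
    endloop
  endfacet
  facet normal -0.9239 0.3827 0.0000
    outer loop
      vertex 4.101 23.899 0.000
      vertex 0.000 14.000 22.000
      vertex 4.101 23.899 22.000
    endloop
  endfacet
  facet normal -0.9239 -0.3827 0.0000
    outer loop
      vertex 0.000 14.000 0.000
      vertex 4.101 4.101 0.000
      vertex 4.101 4.101 22.000
    endloop
  endfacet
  facet normal -0.9239 -0.3827 0.0000
    outer loop
      vertex 0.000 14.000 0.000
      vertex 4.101 4.101 22.000
      vertex 0.000 14.000 22.000
    endloop
  endfacet
  facet normal -0.3827 -0.9239 0.0000
    outer loop
      vertex 4.101 4.101 0.000
      vertex 14.000 0.000 0.000
      vertex 14.000 0.000 22.000
    endloop
  endfacet
  facet normal -0.3827 -0.9239 0.0000
    outer loop
      vertex 4.101 4.101 0.000
      vertex 14.000 0.000 22.000
      vertex 4.101 4.101 22.000
    endloop
  endfacet
  facet normal 0.3827 -0.9239 0.0000
    outer loop
      vertex 14.000 0.000 0.000
      vertex 23.899 4.101 0.000
      vertex 23.899 4.101 22.000
    endloop
  endfacet
  facet normal 0.3827 -0.9239 0.0000
    outer loop
      vertex 14.000 0.000 0.000
      vertex 23.899 4.101 22.000
      vertex 14.000 0.000 22.000
    endloop
  endfacet
  facet normal 0.9239 -0.3827 0.0000
    outer loop
      vertex 23.899 4.101 0.000
      vertex 28.000 14.000 0.000
      vertex 28.000 14.000 22.000
    endloop
  endfacet
  facet normal 0.9239 -0.3827 0.0000
    outer loop
      vertex 23.899 4.101 0.000
      vertex 28.000 14.000 22.000
      vertex 23.899 4.101 22.000
    endloop
  endfacet
endsolid part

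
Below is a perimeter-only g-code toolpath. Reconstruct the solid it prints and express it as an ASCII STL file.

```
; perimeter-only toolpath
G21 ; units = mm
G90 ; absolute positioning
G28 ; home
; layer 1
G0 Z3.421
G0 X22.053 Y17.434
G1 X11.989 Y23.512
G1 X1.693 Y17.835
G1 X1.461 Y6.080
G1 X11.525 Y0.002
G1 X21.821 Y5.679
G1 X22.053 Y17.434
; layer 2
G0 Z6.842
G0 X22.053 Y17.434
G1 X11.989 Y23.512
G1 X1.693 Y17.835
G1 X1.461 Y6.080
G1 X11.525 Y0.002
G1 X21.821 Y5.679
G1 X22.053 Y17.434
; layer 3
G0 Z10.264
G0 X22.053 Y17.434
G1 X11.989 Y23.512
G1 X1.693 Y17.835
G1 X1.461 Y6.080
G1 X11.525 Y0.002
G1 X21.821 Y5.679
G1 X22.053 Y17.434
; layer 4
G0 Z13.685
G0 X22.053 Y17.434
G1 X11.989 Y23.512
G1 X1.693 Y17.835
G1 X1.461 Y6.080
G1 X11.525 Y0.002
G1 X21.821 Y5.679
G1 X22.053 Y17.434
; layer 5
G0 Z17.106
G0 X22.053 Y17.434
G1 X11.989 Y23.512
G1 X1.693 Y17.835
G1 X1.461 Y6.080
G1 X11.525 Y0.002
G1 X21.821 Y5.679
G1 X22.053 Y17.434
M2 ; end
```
solid part
  facet normal 0.0000 0.0000 -1.0000
    outer loop
      vertex 1.693 17.835 0.000
      vertex 11.989 23.512 0.000
      vertex 22.053 17.434 0.000
    endloop
  endfacet
  facet normal 0.0000 0.0000 -1.0000
    outer loop
      vertex 1.461 6.080 0.000
      vertex 1.693 17.835 0.000
      vertex 22.053 17.434 0.000
    endloop
  endfacet
  facet normal 0.0000 0.0000 -1.0000
    outer loop
      vertex 11.525 0.002 0.000
      vertex 1.461 6.080 0.000
      vertex 22.053 17.434 0.000
    endloop
  endfacet
  facet normal 0.0000 0.0000 -1.0000
    outer loop
      vertex 21.821 5.679 0.000
      vertex 11.525 0.002 0.000
      vertex 22.053 17.434 0.000
    endloop
  endfacet
  facet normal 0.0000 0.0000 1.0000
    outer loop
      vertex 22.053 17.434 17.106
      vertex 11.989 23.512 17.106
      vertex 1.693 17.835 17.106
    endloop
  endfacet
  facet normal 0.0000 0.0000 1.0000
    outer loop
      vertex 22.053 17.434 17.106
      vertex 1.693 17.835 17.106
      vertex 1.461 6.080 17.106
    endloop
  endfacet
  facet normal 0.0000 0.0000 1.0000
    outer loop
      vertex 22.053 17.434 17.106
      vertex 1.461 6.080 17.106
      vertex 11.525 0.002 17.106
    endloop
  endfacet
  facet normal 0.0000 0.0000 1.0000
    outer loop
      vertex 22.053 17.434 17.106
      vertex 11.525 0.002 17.106
      vertex 21.821 5.679 17.106
    endloop
  endfacet
  facet normal 0.5170 0.8560 0.0000
    outer loop
      vertex 22.053 17.434 0.000
      vertex 11.989 23.512 0.000
      vertex 11.989 23.512 17.106
    endloop
  endfacet
  facet normal 0.5170 0.8560 0.0000
    outer loop
      vertex 22.053 17.434 0.000
      vertex 11.989 23.512 17.106
      vertex 22.053 17.434 17.106
    endloop
  endfacet
  facet normal -0.4828 0.8757 0.0000
    outer loop
      vertex 11.989 23.512 0.000
      vertex 1.693 17.835 0.000
      vertex 1.693 17.835 17.106
    endloop
  endfacet
  facet normal -0.4828 0.8757 0.0000
    outer loop
      vertex 11.989 23.512 0.000
      vertex 1.693 17.835 17.106
      vertex 11.989 23.512 17.106
    endloop
  endfacet
  facet normal -0.9998 0.0197 0.0000
    outer loop
      vertex 1.693 17.835 0.000
      vertex 1.461 6.080 0.000
      vertex 1.461 6.080 17.106
    endloop
  endfacet
  facet normal -0.9998 0.0197 0.0000
    outer loop
      vertex 1.693 17.835 0.000
      vertex 1.461 6.080 17.106
      vertex 1.693 17.835 17.106
    endloop
  endfacet
  facet normal -0.5170 -0.8560 0.0000
    outer loop
      vertex 1.461 6.080 0.000
      vertex 11.525 0.002 0.000
      vertex 11.525 0.002 17.106
    endloop
  endfacet
  facet normal -0.5170 -0.8560 0.0000
    outer loop
      vertex 1.461 6.080 0.000
      vertex 11.525 0.002 17.106
      vertex 1.461 6.080 17.106
    endloop
  endfacet
  facet normal 0.4828 -0.8757 0.0000
    outer loop
      vertex 11.525 0.002 0.000
      vertex 21.821 5.679 0.000
      vertex 21.821 5.679 17.106
    endloop
  endfacet
  facet normal 0.4828 -0.8757 0.0000
    outer loop
      vertex 11.525 0.002 0.000
      vertex 21.821 5.679 17.106
      vertex 11.525 0.002 17.106
    endloop
  endfacet
  facet normal 0.9998 -0.0197 0.0000
    outer loop
      vertex 21.821 5.679 0.000
      vertex 22.053 17.434 0.000
      vertex 22.053 17.434 17.106
    endloop
  endfacet
  facet normal 0.9998 -0.0197 0.0000
    outer loop
      vertex 21.821 5.679 0.000
      vertex 22.053 17.434 17.106
      vertex 21.821 5.679 17.106
    endloop
  endfacet
endsolid part

The G0 Z moves step by Δz≈3.421 mm. Every layer's G1 loop is the same polygon, so the solid is a straight extrusion of it from z=0 to z≈17.1. Closing with flat bottom and top caps and triangulating gives 20 facets — a regular 6-sided prism (a cylinder approximated with 6 flat sides), circumscribed radius ≈ 11.8 mm, height ≈ 17.1 mm.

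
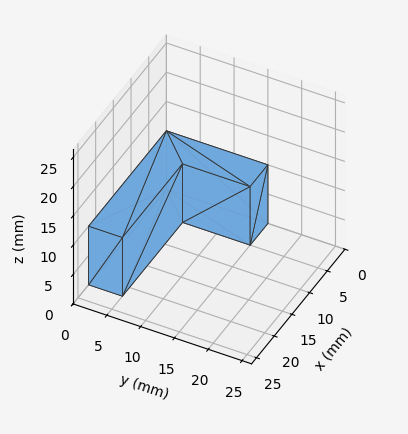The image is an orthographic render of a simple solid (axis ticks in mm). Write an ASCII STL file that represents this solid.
Reading the render: the shape is an L-shaped prism: outer 22 × 15 mm, arm thicknesses ≈ 5 mm (horizontal) and 5 mm (vertical), extruded 10 mm in z (dimensions read to the nearest mm from the axis ticks). For the STL, each face is triangulated and given an outward normal.

solid part
  facet normal 0.0000 0.0000 -1.0000
    outer loop
      vertex 22.000 5.000 0.000
      vertex 22.000 0.000 0.000
      vertex 0.000 0.000 0.000
    endloop
  endfacet
  facet normal 0.0000 0.0000 -1.0000
    outer loop
      vertex 5.000 5.000 0.000
      vertex 22.000 5.000 0.000
      vertex 0.000 0.000 0.000
    endloop
  endfacet
  facet normal 0.0000 0.0000 -1.0000
    outer loop
      vertex 5.000 15.000 0.000
      vertex 5.000 5.000 0.000
      vertex 0.000 0.000 0.000
    endloop
  endfacet
  facet normal 0.0000 0.0000 -1.0000
    outer loop
      vertex 0.000 15.000 0.000
      vertex 5.000 15.000 0.000
      vertex 0.000 0.000 0.000
    endloop
  endfacet
  facet normal 0.0000 0.0000 1.0000
    outer loop
      vertex 0.000 0.000 10.000
      vertex 22.000 0.000 10.000
      vertex 22.000 5.000 10.000
    endloop
  endfacet
  facet normal 0.0000 0.0000 1.0000
    outer loop
      vertex 0.000 0.000 10.000
      vertex 22.000 5.000 10.000
      vertex 5.000 5.000 10.000
    endloop
  endfacet
  facet normal 0.0000 0.0000 1.0000
    outer loop
      vertex 0.000 0.000 10.000
      vertex 5.000 5.000 10.000
      vertex 5.000 15.000 10.000
    endloop
  endfacet
  facet normal 0.0000 0.0000 1.0000
    outer loop
      vertex 0.000 0.000 10.000
      vertex 5.000 15.000 10.000
      vertex 0.000 15.000 10.000
    endloop
  endfacet
  facet normal 0.0000 -1.0000 0.0000
    outer loop
      vertex 0.000 0.000 0.000
      vertex 22.000 0.000 0.000
      vertex 22.000 0.000 10.000
    endloop
  endfacet
  facet normal 0.0000 -1.0000 0.0000
    outer loop
      vertex 0.000 0.000 0.000
      vertex 22.000 0.000 10.000
      vertex 0.000 0.000 10.000
    endloop
  endfacet
  facet normal 1.0000 0.0000 0.0000
    outer loop
      vertex 22.000 0.000 0.000
      vertex 22.000 5.000 0.000
      vertex 22.000 5.000 10.000
    endloop
  endfacet
  facet normal 1.0000 0.0000 0.0000
    outer loop
      vertex 22.000 0.000 0.000
      vertex 22.000 5.000 10.000
      vertex 22.000 0.000 10.000
    endloop
  endfacet
  facet normal 0.0000 1.0000 0.0000
    outer loop
      vertex 22.000 5.000 0.000
      vertex 5.000 5.000 0.000
      vertex 5.000 5.000 10.000
    endloop
  endfacet
  facet normal 0.0000 1.0000 0.0000
    outer loop
      vertex 22.000 5.000 0.000
      vertex 5.000 5.000 10.000
      vertex 22.000 5.000 10.000
    endloop
  endfacet
  facet normal 1.0000 0.0000 0.0000
    outer loop
      vertex 5.000 5.000 0.000
      vertex 5.000 15.000 0.000
      vertex 5.000 15.000 10.000
    endloop
  endfacet
  facet normal 1.0000 0.0000 0.0000
    outer loop
      vertex 5.000 5.000 0.000
      vertex 5.000 15.000 10.000
      vertex 5.000 5.000 10.000
    endloop
  endfacet
  facet normal 0.0000 1.0000 0.0000
    outer loop
      vertex 5.000 15.000 0.000
      vertex 0.000 15.000 0.000
      vertex 0.000 15.000 10.000
    endloop
  endfacet
  facet normal 0.0000 1.0000 0.0000
    outer loop
      vertex 5.000 15.000 0.000
      vertex 0.000 15.000 10.000
      vertex 5.000 15.000 10.000
    endloop
  endfacet
  facet normal -1.0000 0.0000 0.0000
    outer loop
      vertex 0.000 15.000 0.000
      vertex 0.000 0.000 0.000
      vertex 0.000 0.000 10.000
    endloop
  endfacet
  facet normal -1.0000 0.0000 0.0000
    outer loop
      vertex 0.000 15.000 0.000
      vertex 0.000 0.000 10.000
      vertex 0.000 15.000 10.000
    endloop
  endfacet
endsolid part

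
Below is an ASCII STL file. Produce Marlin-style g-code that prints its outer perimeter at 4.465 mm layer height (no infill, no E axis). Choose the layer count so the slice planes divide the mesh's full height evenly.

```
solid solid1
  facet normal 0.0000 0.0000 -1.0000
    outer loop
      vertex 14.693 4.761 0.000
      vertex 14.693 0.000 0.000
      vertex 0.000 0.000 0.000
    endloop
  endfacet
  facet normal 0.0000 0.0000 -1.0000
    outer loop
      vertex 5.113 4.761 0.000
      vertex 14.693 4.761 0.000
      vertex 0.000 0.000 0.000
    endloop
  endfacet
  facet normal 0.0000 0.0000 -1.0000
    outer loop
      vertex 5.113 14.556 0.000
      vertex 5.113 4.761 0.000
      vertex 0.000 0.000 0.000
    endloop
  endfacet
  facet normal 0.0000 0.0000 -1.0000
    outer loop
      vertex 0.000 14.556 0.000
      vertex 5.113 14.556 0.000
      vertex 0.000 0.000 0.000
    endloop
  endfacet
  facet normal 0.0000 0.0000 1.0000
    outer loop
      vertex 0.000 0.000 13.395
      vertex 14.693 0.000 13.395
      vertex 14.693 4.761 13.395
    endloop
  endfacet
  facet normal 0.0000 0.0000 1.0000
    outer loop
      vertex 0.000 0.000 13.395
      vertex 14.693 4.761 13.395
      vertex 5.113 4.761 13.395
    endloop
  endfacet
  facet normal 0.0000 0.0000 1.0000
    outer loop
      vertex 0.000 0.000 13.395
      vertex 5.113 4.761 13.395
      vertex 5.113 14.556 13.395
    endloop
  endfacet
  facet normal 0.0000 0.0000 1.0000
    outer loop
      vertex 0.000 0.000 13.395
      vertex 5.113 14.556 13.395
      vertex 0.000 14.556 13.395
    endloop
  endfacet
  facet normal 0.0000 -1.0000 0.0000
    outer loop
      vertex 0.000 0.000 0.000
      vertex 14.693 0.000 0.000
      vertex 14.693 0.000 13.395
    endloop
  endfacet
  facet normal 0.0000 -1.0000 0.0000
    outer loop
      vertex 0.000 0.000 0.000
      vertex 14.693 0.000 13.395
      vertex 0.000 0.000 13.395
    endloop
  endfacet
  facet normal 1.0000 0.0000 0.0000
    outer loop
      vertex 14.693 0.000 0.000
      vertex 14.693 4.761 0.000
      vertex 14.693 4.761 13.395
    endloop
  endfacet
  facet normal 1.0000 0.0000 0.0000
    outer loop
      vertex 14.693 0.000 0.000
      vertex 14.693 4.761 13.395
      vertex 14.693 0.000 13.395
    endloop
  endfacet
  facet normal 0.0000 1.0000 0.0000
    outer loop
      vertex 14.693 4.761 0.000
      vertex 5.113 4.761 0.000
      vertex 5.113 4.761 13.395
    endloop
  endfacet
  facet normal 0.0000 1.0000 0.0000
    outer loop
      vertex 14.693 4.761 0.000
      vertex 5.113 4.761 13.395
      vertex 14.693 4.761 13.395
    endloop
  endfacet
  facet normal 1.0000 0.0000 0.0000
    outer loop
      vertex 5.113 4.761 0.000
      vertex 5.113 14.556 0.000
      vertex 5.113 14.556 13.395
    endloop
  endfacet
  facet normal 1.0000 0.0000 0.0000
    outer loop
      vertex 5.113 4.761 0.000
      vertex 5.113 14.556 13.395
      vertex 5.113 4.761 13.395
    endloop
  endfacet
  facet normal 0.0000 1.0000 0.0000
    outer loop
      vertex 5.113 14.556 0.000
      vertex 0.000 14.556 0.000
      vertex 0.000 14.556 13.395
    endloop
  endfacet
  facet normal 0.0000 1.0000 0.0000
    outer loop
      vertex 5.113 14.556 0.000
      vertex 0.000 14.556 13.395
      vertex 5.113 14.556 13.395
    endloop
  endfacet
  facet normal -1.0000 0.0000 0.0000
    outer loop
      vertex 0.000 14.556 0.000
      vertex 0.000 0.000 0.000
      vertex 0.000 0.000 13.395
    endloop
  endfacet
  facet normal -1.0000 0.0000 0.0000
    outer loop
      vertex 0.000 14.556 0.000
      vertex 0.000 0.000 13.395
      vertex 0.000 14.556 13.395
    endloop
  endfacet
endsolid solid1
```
; perimeter-only toolpath
G21 ; units = mm
G90 ; absolute positioning
G28 ; home
; layer 1
G0 Z4.465
G0 X0.000 Y0.000
G1 X14.693 Y0.000
G1 X14.693 Y4.761
G1 X5.113 Y4.761
G1 X5.113 Y14.556
G1 X0.000 Y14.556
G1 X0.000 Y0.000
; layer 2
G0 Z8.930
G0 X0.000 Y0.000
G1 X14.693 Y0.000
G1 X14.693 Y4.761
G1 X5.113 Y4.761
G1 X5.113 Y14.556
G1 X0.000 Y14.556
G1 X0.000 Y0.000
; layer 3
G0 Z13.395
G0 X0.000 Y0.000
G1 X14.693 Y0.000
G1 X14.693 Y4.761
G1 X5.113 Y4.761
G1 X5.113 Y14.556
G1 X0.000 Y14.556
G1 X0.000 Y0.000
M2 ; end

The solid is an L-shaped prism: outer 14.7 × 14.6 mm, arm thicknesses ≈ 4.76 mm (horizontal) and 5.11 mm (vertical), extruded 13.4 mm in z. Slicing at Δz = 4.465 mm — 3 equal slices spanning the solid's height, so layer i sits at z = i·h/3 — gives 3 non-empty perimeters. Each is a 6-segment closed polygon; G0 lifts to the layer z and rapids to the start vertex, then G1 traces the edges.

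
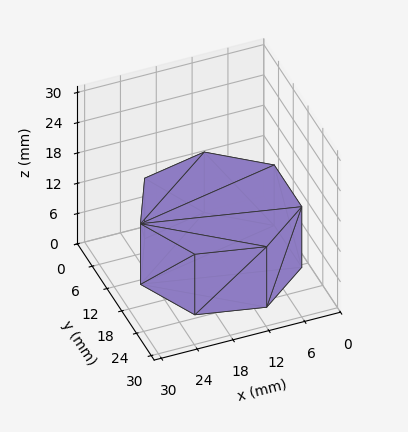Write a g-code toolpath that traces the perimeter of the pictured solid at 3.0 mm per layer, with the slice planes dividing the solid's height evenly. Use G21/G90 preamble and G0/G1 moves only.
Reading the render: the shape is a regular 7-sided prism (a cylinder approximated with 7 flat sides), circumscribed radius ≈ 13 mm, height ≈ 12 mm (dimensions read to the nearest mm from the axis ticks). For the g-code, the solid's height is divided into equal slices at the stated Δz and each level perimeter traced with G1 moves after a G0 lift.

; perimeter-only toolpath
G21 ; units = mm
G90 ; absolute positioning
G28 ; home
; layer 1
G0 Z3.0
G0 X26.0 Y13.0
G1 X21.1 Y23.2
G1 X10.1 Y25.7
G1 X1.3 Y18.6
G1 X1.3 Y7.4
G1 X10.1 Y0.3
G1 X21.1 Y2.8
G1 X26.0 Y13.0
; layer 2
G0 Z6.0
G0 X26.0 Y13.0
G1 X21.1 Y23.2
G1 X10.1 Y25.7
G1 X1.3 Y18.6
G1 X1.3 Y7.4
G1 X10.1 Y0.3
G1 X21.1 Y2.8
G1 X26.0 Y13.0
; layer 3
G0 Z9.0
G0 X26.0 Y13.0
G1 X21.1 Y23.2
G1 X10.1 Y25.7
G1 X1.3 Y18.6
G1 X1.3 Y7.4
G1 X10.1 Y0.3
G1 X21.1 Y2.8
G1 X26.0 Y13.0
; layer 4
G0 Z12.0
G0 X26.0 Y13.0
G1 X21.1 Y23.2
G1 X10.1 Y25.7
G1 X1.3 Y18.6
G1 X1.3 Y7.4
G1 X10.1 Y0.3
G1 X21.1 Y2.8
G1 X26.0 Y13.0
M2 ; end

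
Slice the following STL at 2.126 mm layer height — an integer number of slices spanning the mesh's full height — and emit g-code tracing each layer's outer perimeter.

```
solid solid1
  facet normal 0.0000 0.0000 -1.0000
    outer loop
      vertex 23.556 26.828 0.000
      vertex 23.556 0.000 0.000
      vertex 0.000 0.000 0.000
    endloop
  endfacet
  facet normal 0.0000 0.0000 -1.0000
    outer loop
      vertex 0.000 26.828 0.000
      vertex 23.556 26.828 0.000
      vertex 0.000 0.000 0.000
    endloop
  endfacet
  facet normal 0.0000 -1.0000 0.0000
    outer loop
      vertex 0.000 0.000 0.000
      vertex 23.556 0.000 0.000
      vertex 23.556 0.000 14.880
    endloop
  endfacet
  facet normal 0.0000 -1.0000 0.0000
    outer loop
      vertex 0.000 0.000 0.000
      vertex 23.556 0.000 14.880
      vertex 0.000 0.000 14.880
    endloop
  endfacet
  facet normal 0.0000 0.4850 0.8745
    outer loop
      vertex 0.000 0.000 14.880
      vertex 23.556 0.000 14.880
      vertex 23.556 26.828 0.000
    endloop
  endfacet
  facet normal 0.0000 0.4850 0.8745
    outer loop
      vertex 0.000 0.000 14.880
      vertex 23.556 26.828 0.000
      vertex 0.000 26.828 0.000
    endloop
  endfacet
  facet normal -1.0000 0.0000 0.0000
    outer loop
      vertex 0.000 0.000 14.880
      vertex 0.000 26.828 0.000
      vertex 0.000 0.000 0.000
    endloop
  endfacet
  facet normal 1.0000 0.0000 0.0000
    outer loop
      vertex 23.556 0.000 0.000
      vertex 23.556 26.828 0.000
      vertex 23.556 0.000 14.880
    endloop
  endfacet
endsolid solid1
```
; perimeter-only toolpath
G21 ; units = mm
G90 ; absolute positioning
G28 ; home
; layer 1
G0 Z2.126
G0 X0.000 Y0.000
G1 X23.556 Y0.000
G1 X23.556 Y22.995
G1 X0.000 Y22.995
G1 X0.000 Y0.000
; layer 2
G0 Z4.251
G0 X0.000 Y0.000
G1 X23.556 Y0.000
G1 X23.556 Y19.163
G1 X0.000 Y19.163
G1 X0.000 Y0.000
; layer 3
G0 Z6.377
G0 X0.000 Y0.000
G1 X23.556 Y0.000
G1 X23.556 Y15.330
G1 X0.000 Y15.330
G1 X0.000 Y0.000
; layer 4
G0 Z8.503
G0 X0.000 Y0.000
G1 X23.556 Y0.000
G1 X23.556 Y11.498
G1 X0.000 Y11.498
G1 X0.000 Y0.000
; layer 5
G0 Z10.629
G0 X0.000 Y0.000
G1 X23.556 Y0.000
G1 X23.556 Y7.665
G1 X0.000 Y7.665
G1 X0.000 Y0.000
; layer 6
G0 Z12.754
G0 X0.000 Y0.000
G1 X23.556 Y0.000
G1 X23.556 Y3.833
G1 X0.000 Y3.833
G1 X0.000 Y0.000
M2 ; end

The solid is a wedge (ramp): 23.6 × 26.8 mm base, rising to 14.9 mm along the y=0 edge and sloping linearly to z=0 at y=26.8. Slicing at Δz = 2.126 mm — 7 equal slices spanning the solid's height, so layer i sits at z = i·h/7 — gives 6 non-empty perimeters. Each is a 4-segment closed polygon; G0 lifts to the layer z and rapids to the start vertex, then G1 traces the edges. The cross-section shrinks linearly with z (the slice at the apex is degenerate and omitted).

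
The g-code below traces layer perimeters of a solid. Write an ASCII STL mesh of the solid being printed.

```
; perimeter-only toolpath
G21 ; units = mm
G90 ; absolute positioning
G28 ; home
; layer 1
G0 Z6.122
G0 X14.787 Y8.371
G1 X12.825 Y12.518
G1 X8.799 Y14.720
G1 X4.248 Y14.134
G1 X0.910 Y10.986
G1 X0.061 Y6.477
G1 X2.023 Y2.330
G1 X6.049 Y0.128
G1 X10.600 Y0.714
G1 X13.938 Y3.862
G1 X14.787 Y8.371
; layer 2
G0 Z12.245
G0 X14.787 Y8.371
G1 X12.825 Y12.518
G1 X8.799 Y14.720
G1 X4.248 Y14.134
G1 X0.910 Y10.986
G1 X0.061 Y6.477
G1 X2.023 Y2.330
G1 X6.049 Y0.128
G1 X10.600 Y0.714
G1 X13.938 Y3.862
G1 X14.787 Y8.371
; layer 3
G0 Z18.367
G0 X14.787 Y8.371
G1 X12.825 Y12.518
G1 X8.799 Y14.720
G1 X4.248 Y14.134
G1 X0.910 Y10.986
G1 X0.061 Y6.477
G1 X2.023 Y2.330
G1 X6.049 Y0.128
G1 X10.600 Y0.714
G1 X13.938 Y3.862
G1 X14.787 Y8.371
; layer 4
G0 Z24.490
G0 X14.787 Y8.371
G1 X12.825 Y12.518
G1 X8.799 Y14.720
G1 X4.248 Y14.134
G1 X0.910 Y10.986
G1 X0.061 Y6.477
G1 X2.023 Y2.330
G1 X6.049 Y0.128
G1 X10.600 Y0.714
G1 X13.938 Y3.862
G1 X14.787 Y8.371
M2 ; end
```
solid part
  facet normal 0.0000 0.0000 -1.0000
    outer loop
      vertex 8.799 14.720 0.000
      vertex 12.825 12.518 0.000
      vertex 14.787 8.371 0.000
    endloop
  endfacet
  facet normal 0.0000 0.0000 -1.0000
    outer loop
      vertex 4.248 14.134 0.000
      vertex 8.799 14.720 0.000
      vertex 14.787 8.371 0.000
    endloop
  endfacet
  facet normal 0.0000 0.0000 -1.0000
    outer loop
      vertex 0.910 10.986 0.000
      vertex 4.248 14.134 0.000
      vertex 14.787 8.371 0.000
    endloop
  endfacet
  facet normal 0.0000 0.0000 -1.0000
    outer loop
      vertex 0.061 6.477 0.000
      vertex 0.910 10.986 0.000
      vertex 14.787 8.371 0.000
    endloop
  endfacet
  facet normal 0.0000 0.0000 -1.0000
    outer loop
      vertex 2.023 2.330 0.000
      vertex 0.061 6.477 0.000
      vertex 14.787 8.371 0.000
    endloop
  endfacet
  facet normal 0.0000 0.0000 -1.0000
    outer loop
      vertex 6.049 0.128 0.000
      vertex 2.023 2.330 0.000
      vertex 14.787 8.371 0.000
    endloop
  endfacet
  facet normal 0.0000 0.0000 -1.0000
    outer loop
      vertex 10.600 0.714 0.000
      vertex 6.049 0.128 0.000
      vertex 14.787 8.371 0.000
    endloop
  endfacet
  facet normal 0.0000 0.0000 -1.0000
    outer loop
      vertex 13.938 3.862 0.000
      vertex 10.600 0.714 0.000
      vertex 14.787 8.371 0.000
    endloop
  endfacet
  facet normal 0.0000 0.0000 1.0000
    outer loop
      vertex 14.787 8.371 24.490
      vertex 12.825 12.518 24.490
      vertex 8.799 14.720 24.490
    endloop
  endfacet
  facet normal 0.0000 0.0000 1.0000
    outer loop
      vertex 14.787 8.371 24.490
      vertex 8.799 14.720 24.490
      vertex 4.248 14.134 24.490
    endloop
  endfacet
  facet normal 0.0000 0.0000 1.0000
    outer loop
      vertex 14.787 8.371 24.490
      vertex 4.248 14.134 24.490
      vertex 0.910 10.986 24.490
    endloop
  endfacet
  facet normal 0.0000 0.0000 1.0000
    outer loop
      vertex 14.787 8.371 24.490
      vertex 0.910 10.986 24.490
      vertex 0.061 6.477 24.490
    endloop
  endfacet
  facet normal 0.0000 0.0000 1.0000
    outer loop
      vertex 14.787 8.371 24.490
      vertex 0.061 6.477 24.490
      vertex 2.023 2.330 24.490
    endloop
  endfacet
  facet normal 0.0000 0.0000 1.0000
    outer loop
      vertex 14.787 8.371 24.490
      vertex 2.023 2.330 24.490
      vertex 6.049 0.128 24.490
    endloop
  endfacet
  facet normal 0.0000 0.0000 1.0000
    outer loop
      vertex 14.787 8.371 24.490
      vertex 6.049 0.128 24.490
      vertex 10.600 0.714 24.490
    endloop
  endfacet
  facet normal 0.0000 0.0000 1.0000
    outer loop
      vertex 14.787 8.371 24.490
      vertex 10.600 0.714 24.490
      vertex 13.938 3.862 24.490
    endloop
  endfacet
  facet normal 0.9039 0.4277 0.0000
    outer loop
      vertex 14.787 8.371 0.000
      vertex 12.825 12.518 0.000
      vertex 12.825 12.518 24.490
    endloop
  endfacet
  facet normal 0.9039 0.4277 0.0000
    outer loop
      vertex 14.787 8.371 0.000
      vertex 12.825 12.518 24.490
      vertex 14.787 8.371 24.490
    endloop
  endfacet
  facet normal 0.4799 0.8773 0.0000
    outer loop
      vertex 12.825 12.518 0.000
      vertex 8.799 14.720 0.000
      vertex 8.799 14.720 24.490
    endloop
  endfacet
  facet normal 0.4799 0.8773 0.0000
    outer loop
      vertex 12.825 12.518 0.000
      vertex 8.799 14.720 24.490
      vertex 12.825 12.518 24.490
    endloop
  endfacet
  facet normal -0.1277 0.9918 0.0000
    outer loop
      vertex 8.799 14.720 0.000
      vertex 4.248 14.134 0.000
      vertex 4.248 14.134 24.490
    endloop
  endfacet
  facet normal -0.1277 0.9918 0.0000
    outer loop
      vertex 8.799 14.720 0.000
      vertex 4.248 14.134 24.490
      vertex 8.799 14.720 24.490
    endloop
  endfacet
  facet normal -0.6861 0.7275 0.0000
    outer loop
      vertex 4.248 14.134 0.000
      vertex 0.910 10.986 0.000
      vertex 0.910 10.986 24.490
    endloop
  endfacet
  facet normal -0.6861 0.7275 0.0000
    outer loop
      vertex 4.248 14.134 0.000
      vertex 0.910 10.986 24.490
      vertex 4.248 14.134 24.490
    endloop
  endfacet
  facet normal -0.9827 0.1850 0.0000
    outer loop
      vertex 0.910 10.986 0.000
      vertex 0.061 6.477 0.000
      vertex 0.061 6.477 24.490
    endloop
  endfacet
  facet normal -0.9827 0.1850 0.0000
    outer loop
      vertex 0.910 10.986 0.000
      vertex 0.061 6.477 24.490
      vertex 0.910 10.986 24.490
    endloop
  endfacet
  facet normal -0.9039 -0.4277 0.0000
    outer loop
      vertex 0.061 6.477 0.000
      vertex 2.023 2.330 0.000
      vertex 2.023 2.330 24.490
    endloop
  endfacet
  facet normal -0.9039 -0.4277 0.0000
    outer loop
      vertex 0.061 6.477 0.000
      vertex 2.023 2.330 24.490
      vertex 0.061 6.477 24.490
    endloop
  endfacet
  facet normal -0.4799 -0.8773 0.0000
    outer loop
      vertex 2.023 2.330 0.000
      vertex 6.049 0.128 0.000
      vertex 6.049 0.128 24.490
    endloop
  endfacet
  facet normal -0.4799 -0.8773 0.0000
    outer loop
      vertex 2.023 2.330 0.000
      vertex 6.049 0.128 24.490
      vertex 2.023 2.330 24.490
    endloop
  endfacet
  facet normal 0.1277 -0.9918 0.0000
    outer loop
      vertex 6.049 0.128 0.000
      vertex 10.600 0.714 0.000
      vertex 10.600 0.714 24.490
    endloop
  endfacet
  facet normal 0.1277 -0.9918 0.0000
    outer loop
      vertex 6.049 0.128 0.000
      vertex 10.600 0.714 24.490
      vertex 6.049 0.128 24.490
    endloop
  endfacet
  facet normal 0.6861 -0.7275 0.0000
    outer loop
      vertex 10.600 0.714 0.000
      vertex 13.938 3.862 0.000
      vertex 13.938 3.862 24.490
    endloop
  endfacet
  facet normal 0.6861 -0.7275 0.0000
    outer loop
      vertex 10.600 0.714 0.000
      vertex 13.938 3.862 24.490
      vertex 10.600 0.714 24.490
    endloop
  endfacet
  facet normal 0.9827 -0.1850 0.0000
    outer loop
      vertex 13.938 3.862 0.000
      vertex 14.787 8.371 0.000
      vertex 14.787 8.371 24.490
    endloop
  endfacet
  facet normal 0.9827 -0.1850 0.0000
    outer loop
      vertex 13.938 3.862 0.000
      vertex 14.787 8.371 24.490
      vertex 13.938 3.862 24.490
    endloop
  endfacet
endsolid part

The G0 Z moves step by Δz≈6.122 mm. Every layer's G1 loop is the same polygon, so the solid is a straight extrusion of it from z=0 to z≈24.5. Closing with flat bottom and top caps and triangulating gives 36 facets — a regular 10-sided prism (a cylinder approximated with 10 flat sides), circumscribed radius ≈ 7.42 mm, height ≈ 24.5 mm.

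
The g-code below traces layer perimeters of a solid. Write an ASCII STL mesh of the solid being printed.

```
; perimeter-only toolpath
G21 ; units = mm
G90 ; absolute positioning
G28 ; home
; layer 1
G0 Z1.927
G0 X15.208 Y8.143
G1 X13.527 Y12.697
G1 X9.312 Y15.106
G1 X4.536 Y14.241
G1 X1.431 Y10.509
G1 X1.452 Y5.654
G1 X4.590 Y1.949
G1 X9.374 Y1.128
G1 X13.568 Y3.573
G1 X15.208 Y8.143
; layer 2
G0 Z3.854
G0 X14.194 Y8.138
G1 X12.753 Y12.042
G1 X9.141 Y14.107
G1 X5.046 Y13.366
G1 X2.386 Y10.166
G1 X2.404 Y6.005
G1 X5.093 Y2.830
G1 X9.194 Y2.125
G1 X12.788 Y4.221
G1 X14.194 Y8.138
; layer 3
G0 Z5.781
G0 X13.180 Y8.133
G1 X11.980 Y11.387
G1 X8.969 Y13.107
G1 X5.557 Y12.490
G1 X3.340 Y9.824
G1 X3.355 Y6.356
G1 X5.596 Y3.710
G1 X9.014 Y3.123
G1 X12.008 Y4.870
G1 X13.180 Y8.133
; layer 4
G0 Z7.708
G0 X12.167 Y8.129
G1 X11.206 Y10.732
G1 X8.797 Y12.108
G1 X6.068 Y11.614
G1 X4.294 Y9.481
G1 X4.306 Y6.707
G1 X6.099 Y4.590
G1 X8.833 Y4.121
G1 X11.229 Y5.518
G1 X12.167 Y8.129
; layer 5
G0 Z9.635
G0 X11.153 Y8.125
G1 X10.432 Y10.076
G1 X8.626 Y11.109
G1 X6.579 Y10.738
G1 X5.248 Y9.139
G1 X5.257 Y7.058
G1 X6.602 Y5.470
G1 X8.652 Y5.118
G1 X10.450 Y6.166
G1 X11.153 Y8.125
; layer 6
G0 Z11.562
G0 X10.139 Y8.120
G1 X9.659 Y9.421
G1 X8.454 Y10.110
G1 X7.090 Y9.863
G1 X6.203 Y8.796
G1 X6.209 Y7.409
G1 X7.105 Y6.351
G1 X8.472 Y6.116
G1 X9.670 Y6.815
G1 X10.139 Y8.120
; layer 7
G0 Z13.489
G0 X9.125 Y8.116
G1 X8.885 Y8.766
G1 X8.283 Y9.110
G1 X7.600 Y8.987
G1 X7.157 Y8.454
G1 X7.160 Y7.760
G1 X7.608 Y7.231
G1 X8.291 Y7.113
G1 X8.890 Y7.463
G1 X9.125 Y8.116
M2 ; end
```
solid part
  facet normal 0.0000 0.0000 -1.0000
    outer loop
      vertex 9.484 16.105 0.000
      vertex 14.301 13.352 0.000
      vertex 16.222 8.147 0.000
    endloop
  endfacet
  facet normal 0.0000 0.0000 -1.0000
    outer loop
      vertex 4.025 15.117 0.000
      vertex 9.484 16.105 0.000
      vertex 16.222 8.147 0.000
    endloop
  endfacet
  facet normal 0.0000 0.0000 -1.0000
    outer loop
      vertex 0.477 10.851 0.000
      vertex 4.025 15.117 0.000
      vertex 16.222 8.147 0.000
    endloop
  endfacet
  facet normal 0.0000 0.0000 -1.0000
    outer loop
      vertex 0.501 5.303 0.000
      vertex 0.477 10.851 0.000
      vertex 16.222 8.147 0.000
    endloop
  endfacet
  facet normal 0.0000 0.0000 -1.0000
    outer loop
      vertex 4.087 1.069 0.000
      vertex 0.501 5.303 0.000
      vertex 16.222 8.147 0.000
    endloop
  endfacet
  facet normal 0.0000 0.0000 -1.0000
    outer loop
      vertex 9.555 0.130 0.000
      vertex 4.087 1.069 0.000
      vertex 16.222 8.147 0.000
    endloop
  endfacet
  facet normal 0.0000 0.0000 -1.0000
    outer loop
      vertex 14.347 2.925 0.000
      vertex 9.555 0.130 0.000
      vertex 16.222 8.147 0.000
    endloop
  endfacet
  facet normal 0.8410 0.3104 0.4432
    outer loop
      vertex 16.222 8.147 0.000
      vertex 14.301 13.352 0.000
      vertex 8.111 8.111 15.416
    endloop
  endfacet
  facet normal 0.4448 0.7783 0.4432
    outer loop
      vertex 14.301 13.352 0.000
      vertex 9.484 16.105 0.000
      vertex 8.111 8.111 15.416
    endloop
  endfacet
  facet normal -0.1596 0.8821 0.4432
    outer loop
      vertex 9.484 16.105 0.000
      vertex 4.025 15.117 0.000
      vertex 8.111 8.111 15.416
    endloop
  endfacet
  facet normal -0.6892 0.5732 0.4432
    outer loop
      vertex 4.025 15.117 0.000
      vertex 0.477 10.851 0.000
      vertex 8.111 8.111 15.416
    endloop
  endfacet
  facet normal -0.8964 -0.0039 0.4432
    outer loop
      vertex 0.477 10.851 0.000
      vertex 0.501 5.303 0.000
      vertex 8.111 8.111 15.416
    endloop
  endfacet
  facet normal -0.6840 -0.5794 0.4432
    outer loop
      vertex 0.501 5.303 0.000
      vertex 4.087 1.069 0.000
      vertex 8.111 8.111 15.416
    endloop
  endfacet
  facet normal -0.1517 -0.8835 0.4432
    outer loop
      vertex 4.087 1.069 0.000
      vertex 9.555 0.130 0.000
      vertex 8.111 8.111 15.416
    endloop
  endfacet
  facet normal 0.4516 -0.7743 0.4432
    outer loop
      vertex 9.555 0.130 0.000
      vertex 14.347 2.925 0.000
      vertex 8.111 8.111 15.416
    endloop
  endfacet
  facet normal 0.8437 -0.3029 0.4432
    outer loop
      vertex 14.347 2.925 0.000
      vertex 16.222 8.147 0.000
      vertex 8.111 8.111 15.416
    endloop
  endfacet
endsolid part

The G0 Z moves step by Δz≈1.927 mm. The G1 loops shrink linearly with z, so the solid tapers from its base footprint up to z≈15.4. Closing with a flat bottom cap and the tapered top and triangulating gives 16 facets — a regular 9-sided pyramid, base circumscribed radius ≈ 8.11 mm, apex at z ≈ 15.4 mm.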